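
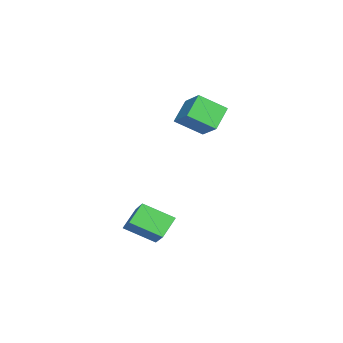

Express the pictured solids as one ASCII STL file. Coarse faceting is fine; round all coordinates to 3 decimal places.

solid 
facet normal -0.763 -0.301 -0.572
outer loop
vertex 1.597 -2.239 -2.239
vertex 1.628 -0.521 -3.183
vertex 2.547 -2.792 -3.216
endloop
endfacet
facet normal -0.016 -0.877 0.481
outer loop
vertex 3.852 -2.279 -2.237
vertex 1.597 -2.239 -2.239
vertex 2.547 -2.792 -3.216
endloop
endfacet
facet normal -0.763 -0.300 -0.572
outer loop
vertex 2.547 -2.792 -3.216
vertex 1.628 -0.521 -3.183
vertex 2.578 -1.075 -4.159
endloop
endfacet
facet normal 0.646 -0.376 -0.664
outer loop
vertex 2.578 -1.075 -4.159
vertex 3.852 -2.279 -2.237
vertex 2.547 -2.792 -3.216
endloop
endfacet
facet normal -0.646 0.376 0.664
outer loop
vertex 1.597 -2.239 -2.239
vertex 2.933 -0.008 -2.204
vertex 1.628 -0.521 -3.183
endloop
endfacet
facet normal -0.016 -0.876 0.482
outer loop
vertex 2.902 -1.725 -1.261
vertex 1.597 -2.239 -2.239
vertex 3.852 -2.279 -2.237
endloop
endfacet
facet normal -0.646 0.376 0.664
outer loop
vertex 2.902 -1.725 -1.261
vertex 2.933 -0.008 -2.204
vertex 1.597 -2.239 -2.239
endloop
endfacet
facet normal 0.017 0.876 -0.481
outer loop
vertex 1.628 -0.521 -3.183
vertex 2.933 -0.008 -2.204
vertex 2.578 -1.075 -4.159
endloop
endfacet
facet normal 0.646 -0.377 -0.664
outer loop
vertex 3.883 -0.561 -3.181
vertex 3.852 -2.279 -2.237
vertex 2.578 -1.075 -4.159
endloop
endfacet
facet normal 0.015 0.876 -0.481
outer loop
vertex 2.578 -1.075 -4.159
vertex 2.933 -0.008 -2.204
vertex 3.883 -0.561 -3.181
endloop
endfacet
facet normal 0.763 0.301 0.572
outer loop
vertex 3.883 -0.561 -3.181
vertex 2.902 -1.725 -1.261
vertex 3.852 -2.279 -2.237
endloop
endfacet
facet normal 0.763 0.300 0.572
outer loop
vertex 2.933 -0.008 -2.204
vertex 2.902 -1.725 -1.261
vertex 3.883 -0.561 -3.181
endloop
endfacet
facet normal -0.713 -0.487 -0.505
outer loop
vertex -3.789 -0.185 3.787
vertex -4.112 1.348 2.765
vertex -2.64 -0.695 2.657
endloop
endfacet
facet normal 0.173 -0.820 0.546
outer loop
vertex -1.428 0.132 3.515
vertex -3.789 -0.185 3.787
vertex -2.64 -0.695 2.657
endloop
endfacet
facet normal -0.713 -0.487 -0.504
outer loop
vertex -2.64 -0.695 2.657
vertex -4.112 1.348 2.765
vertex -2.964 0.837 1.635
endloop
endfacet
facet normal 0.680 -0.302 -0.669
outer loop
vertex -2.964 0.837 1.635
vertex -1.428 0.132 3.515
vertex -2.64 -0.695 2.657
endloop
endfacet
facet normal -0.680 0.302 0.668
outer loop
vertex -3.789 -0.185 3.787
vertex -2.9 2.175 3.623
vertex -4.112 1.348 2.765
endloop
endfacet
facet normal 0.173 -0.820 0.546
outer loop
vertex -2.576 0.643 4.645
vertex -3.789 -0.185 3.787
vertex -1.428 0.132 3.515
endloop
endfacet
facet normal -0.679 0.302 0.669
outer loop
vertex -2.576 0.643 4.645
vertex -2.9 2.175 3.623
vertex -3.789 -0.185 3.787
endloop
endfacet
facet normal -0.173 0.820 -0.546
outer loop
vertex -4.112 1.348 2.765
vertex -2.9 2.175 3.623
vertex -2.964 0.837 1.635
endloop
endfacet
facet normal 0.679 -0.303 -0.669
outer loop
vertex -1.751 1.665 2.493
vertex -1.428 0.132 3.515
vertex -2.964 0.837 1.635
endloop
endfacet
facet normal -0.173 0.820 -0.546
outer loop
vertex -2.964 0.837 1.635
vertex -2.9 2.175 3.623
vertex -1.751 1.665 2.493
endloop
endfacet
facet normal 0.713 0.487 0.505
outer loop
vertex -1.751 1.665 2.493
vertex -2.576 0.643 4.645
vertex -1.428 0.132 3.515
endloop
endfacet
facet normal 0.713 0.487 0.505
outer loop
vertex -2.9 2.175 3.623
vertex -2.576 0.643 4.645
vertex -1.751 1.665 2.493
endloop
endfacet

endsolid


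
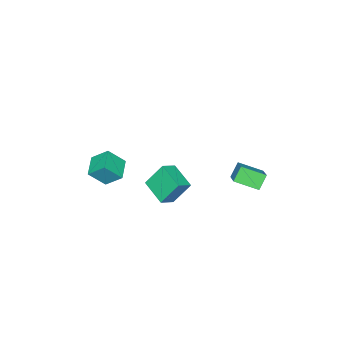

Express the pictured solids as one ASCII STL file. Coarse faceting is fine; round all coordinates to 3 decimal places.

solid 
facet normal -0.612 0.015 0.791
outer loop
vertex -0.016 3.305 -0.395
vertex -0.67 4.462 -0.923
vertex -1.062 2.353 -1.186
endloop
endfacet
facet normal 0.457 -0.809 0.369
outer loop
vertex -0.45 2.338 -1.977
vertex -0.016 3.305 -0.395
vertex -1.062 2.353 -1.186
endloop
endfacet
facet normal -0.612 0.015 0.791
outer loop
vertex -1.062 2.353 -1.186
vertex -0.67 4.462 -0.923
vertex -1.716 3.51 -1.714
endloop
endfacet
facet normal -0.645 -0.588 -0.488
outer loop
vertex -1.716 3.51 -1.714
vertex -0.45 2.338 -1.977
vertex -1.062 2.353 -1.186
endloop
endfacet
facet normal 0.645 0.588 0.488
outer loop
vertex -0.016 3.305 -0.395
vertex -0.058 4.447 -1.714
vertex -0.67 4.462 -0.923
endloop
endfacet
facet normal 0.457 -0.809 0.369
outer loop
vertex 0.596 3.29 -1.186
vertex -0.016 3.305 -0.395
vertex -0.45 2.338 -1.977
endloop
endfacet
facet normal 0.645 0.588 0.488
outer loop
vertex 0.596 3.29 -1.186
vertex -0.058 4.447 -1.714
vertex -0.016 3.305 -0.395
endloop
endfacet
facet normal -0.457 0.809 -0.369
outer loop
vertex -0.67 4.462 -0.923
vertex -0.058 4.447 -1.714
vertex -1.716 3.51 -1.714
endloop
endfacet
facet normal -0.645 -0.588 -0.488
outer loop
vertex -1.104 3.495 -2.505
vertex -0.45 2.338 -1.977
vertex -1.716 3.51 -1.714
endloop
endfacet
facet normal -0.457 0.809 -0.369
outer loop
vertex -1.716 3.51 -1.714
vertex -0.058 4.447 -1.714
vertex -1.104 3.495 -2.505
endloop
endfacet
facet normal 0.612 -0.015 -0.791
outer loop
vertex -1.104 3.495 -2.505
vertex 0.596 3.29 -1.186
vertex -0.45 2.338 -1.977
endloop
endfacet
facet normal 0.612 -0.015 -0.791
outer loop
vertex -0.058 4.447 -1.714
vertex 0.596 3.29 -1.186
vertex -1.104 3.495 -2.505
endloop
endfacet
facet normal -0.823 -0.505 0.261
outer loop
vertex 2.658 -3.333 -0.704
vertex 1.976 -2.717 -1.665
vertex 2.958 -4.229 -1.491
endloop
endfacet
facet normal 0.513 -0.463 0.723
outer loop
vertex 4.044 -3.563 -1.835
vertex 2.658 -3.333 -0.704
vertex 2.958 -4.229 -1.491
endloop
endfacet
facet normal -0.823 -0.505 0.261
outer loop
vertex 2.958 -4.229 -1.491
vertex 1.976 -2.717 -1.665
vertex 2.276 -3.613 -2.452
endloop
endfacet
facet normal 0.244 -0.728 -0.640
outer loop
vertex 2.276 -3.613 -2.452
vertex 4.044 -3.563 -1.835
vertex 2.958 -4.229 -1.491
endloop
endfacet
facet normal -0.244 0.728 0.640
outer loop
vertex 2.658 -3.333 -0.704
vertex 3.062 -2.051 -2.009
vertex 1.976 -2.717 -1.665
endloop
endfacet
facet normal 0.513 -0.463 0.723
outer loop
vertex 3.744 -2.667 -1.048
vertex 2.658 -3.333 -0.704
vertex 4.044 -3.563 -1.835
endloop
endfacet
facet normal -0.244 0.728 0.640
outer loop
vertex 3.744 -2.667 -1.048
vertex 3.062 -2.051 -2.009
vertex 2.658 -3.333 -0.704
endloop
endfacet
facet normal -0.513 0.463 -0.723
outer loop
vertex 1.976 -2.717 -1.665
vertex 3.062 -2.051 -2.009
vertex 2.276 -3.613 -2.452
endloop
endfacet
facet normal 0.244 -0.728 -0.640
outer loop
vertex 3.362 -2.947 -2.796
vertex 4.044 -3.563 -1.835
vertex 2.276 -3.613 -2.452
endloop
endfacet
facet normal -0.513 0.463 -0.723
outer loop
vertex 2.276 -3.613 -2.452
vertex 3.062 -2.051 -2.009
vertex 3.362 -2.947 -2.796
endloop
endfacet
facet normal 0.823 0.505 -0.261
outer loop
vertex 3.362 -2.947 -2.796
vertex 3.744 -2.667 -1.048
vertex 4.044 -3.563 -1.835
endloop
endfacet
facet normal 0.823 0.505 -0.261
outer loop
vertex 3.062 -2.051 -2.009
vertex 3.744 -2.667 -1.048
vertex 3.362 -2.947 -2.796
endloop
endfacet
facet normal -0.358 0.435 0.826
outer loop
vertex 3.255 0.78 0.473
vertex 3.755 2.194 -0.055
vertex 2.419 0.914 0.04
endloop
endfacet
facet normal -0.315 -0.889 0.332
outer loop
vertex 2.985 0.226 -1.265
vertex 3.255 0.78 0.473
vertex 2.419 0.914 0.04
endloop
endfacet
facet normal -0.358 0.435 0.826
outer loop
vertex 2.419 0.914 0.04
vertex 3.755 2.194 -0.055
vertex 2.919 2.328 -0.488
endloop
endfacet
facet normal -0.879 0.141 -0.455
outer loop
vertex 2.919 2.328 -0.488
vertex 2.985 0.226 -1.265
vertex 2.419 0.914 0.04
endloop
endfacet
facet normal 0.879 -0.141 0.455
outer loop
vertex 3.255 0.78 0.473
vertex 4.321 1.506 -1.36
vertex 3.755 2.194 -0.055
endloop
endfacet
facet normal -0.315 -0.889 0.332
outer loop
vertex 3.821 0.092 -0.832
vertex 3.255 0.78 0.473
vertex 2.985 0.226 -1.265
endloop
endfacet
facet normal 0.879 -0.141 0.455
outer loop
vertex 3.821 0.092 -0.832
vertex 4.321 1.506 -1.36
vertex 3.255 0.78 0.473
endloop
endfacet
facet normal 0.315 0.889 -0.332
outer loop
vertex 3.755 2.194 -0.055
vertex 4.321 1.506 -1.36
vertex 2.919 2.328 -0.488
endloop
endfacet
facet normal -0.879 0.141 -0.455
outer loop
vertex 3.485 1.64 -1.793
vertex 2.985 0.226 -1.265
vertex 2.919 2.328 -0.488
endloop
endfacet
facet normal 0.315 0.889 -0.332
outer loop
vertex 2.919 2.328 -0.488
vertex 4.321 1.506 -1.36
vertex 3.485 1.64 -1.793
endloop
endfacet
facet normal 0.358 -0.435 -0.826
outer loop
vertex 3.485 1.64 -1.793
vertex 3.821 0.092 -0.832
vertex 2.985 0.226 -1.265
endloop
endfacet
facet normal 0.358 -0.435 -0.826
outer loop
vertex 4.321 1.506 -1.36
vertex 3.821 0.092 -0.832
vertex 3.485 1.64 -1.793
endloop
endfacet

endsolid


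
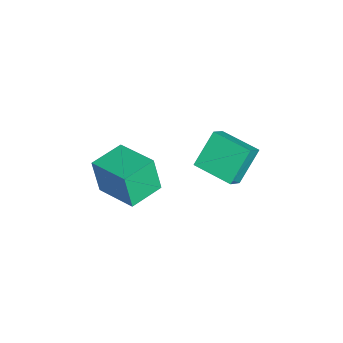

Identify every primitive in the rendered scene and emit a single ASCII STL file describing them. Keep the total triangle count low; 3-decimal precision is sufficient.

solid 
facet normal -0.697 0.716 0.048
outer loop
vertex -0.635 -4.08 -2.539
vertex 0.71 -2.797 -2.145
vertex -0.449 -3.795 -4.102
endloop
endfacet
facet normal -0.708 -0.675 -0.207
outer loop
vertex 0.61 -4.883 -4.175
vertex -0.635 -4.08 -2.539
vertex -0.449 -3.795 -4.102
endloop
endfacet
facet normal -0.697 0.716 0.048
outer loop
vertex -0.449 -3.795 -4.102
vertex 0.71 -2.797 -2.145
vertex 0.896 -2.512 -3.708
endloop
endfacet
facet normal 0.116 0.178 -0.977
outer loop
vertex 0.896 -2.512 -3.708
vertex 0.61 -4.883 -4.175
vertex -0.449 -3.795 -4.102
endloop
endfacet
facet normal -0.116 -0.178 0.977
outer loop
vertex -0.635 -4.08 -2.539
vertex 1.769 -3.885 -2.218
vertex 0.71 -2.797 -2.145
endloop
endfacet
facet normal -0.708 -0.675 -0.207
outer loop
vertex 0.424 -5.168 -2.612
vertex -0.635 -4.08 -2.539
vertex 0.61 -4.883 -4.175
endloop
endfacet
facet normal -0.116 -0.178 0.977
outer loop
vertex 0.424 -5.168 -2.612
vertex 1.769 -3.885 -2.218
vertex -0.635 -4.08 -2.539
endloop
endfacet
facet normal 0.708 0.675 0.207
outer loop
vertex 0.71 -2.797 -2.145
vertex 1.769 -3.885 -2.218
vertex 0.896 -2.512 -3.708
endloop
endfacet
facet normal 0.116 0.178 -0.977
outer loop
vertex 1.955 -3.6 -3.781
vertex 0.61 -4.883 -4.175
vertex 0.896 -2.512 -3.708
endloop
endfacet
facet normal 0.708 0.675 0.207
outer loop
vertex 0.896 -2.512 -3.708
vertex 1.769 -3.885 -2.218
vertex 1.955 -3.6 -3.781
endloop
endfacet
facet normal 0.697 -0.716 -0.048
outer loop
vertex 1.955 -3.6 -3.781
vertex 0.424 -5.168 -2.612
vertex 0.61 -4.883 -4.175
endloop
endfacet
facet normal 0.697 -0.716 -0.048
outer loop
vertex 1.769 -3.885 -2.218
vertex 0.424 -5.168 -2.612
vertex 1.955 -3.6 -3.781
endloop
endfacet
facet normal -0.575 -0.811 0.113
outer loop
vertex -0.209 -1.271 -3.413
vertex -1.038 -0.503 -2.117
vertex -0.857 -0.9 -4.048
endloop
endfacet
facet normal 0.482 -0.447 -0.753
outer loop
vertex 0.138 0.503 -4.243
vertex -0.209 -1.271 -3.413
vertex -0.857 -0.9 -4.048
endloop
endfacet
facet normal -0.575 -0.810 0.113
outer loop
vertex -0.857 -0.9 -4.048
vertex -1.038 -0.503 -2.117
vertex -1.686 -0.131 -2.752
endloop
endfacet
facet normal -0.661 0.379 -0.648
outer loop
vertex -1.686 -0.131 -2.752
vertex 0.138 0.503 -4.243
vertex -0.857 -0.9 -4.048
endloop
endfacet
facet normal 0.661 -0.379 0.647
outer loop
vertex -0.209 -1.271 -3.413
vertex -0.043 0.9 -2.312
vertex -1.038 -0.503 -2.117
endloop
endfacet
facet normal 0.482 -0.447 -0.754
outer loop
vertex 0.786 0.131 -3.608
vertex -0.209 -1.271 -3.413
vertex 0.138 0.503 -4.243
endloop
endfacet
facet normal 0.661 -0.379 0.648
outer loop
vertex 0.786 0.131 -3.608
vertex -0.043 0.9 -2.312
vertex -0.209 -1.271 -3.413
endloop
endfacet
facet normal -0.482 0.447 0.754
outer loop
vertex -1.038 -0.503 -2.117
vertex -0.043 0.9 -2.312
vertex -1.686 -0.131 -2.752
endloop
endfacet
facet normal -0.661 0.379 -0.648
outer loop
vertex -0.691 1.271 -2.947
vertex 0.138 0.503 -4.243
vertex -1.686 -0.131 -2.752
endloop
endfacet
facet normal -0.482 0.447 0.753
outer loop
vertex -1.686 -0.131 -2.752
vertex -0.043 0.9 -2.312
vertex -0.691 1.271 -2.947
endloop
endfacet
facet normal 0.575 0.810 -0.112
outer loop
vertex -0.691 1.271 -2.947
vertex 0.786 0.131 -3.608
vertex 0.138 0.503 -4.243
endloop
endfacet
facet normal 0.575 0.810 -0.113
outer loop
vertex -0.043 0.9 -2.312
vertex 0.786 0.131 -3.608
vertex -0.691 1.271 -2.947
endloop
endfacet

endsolid


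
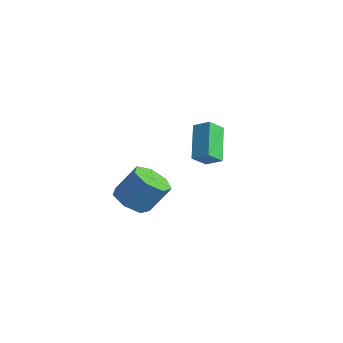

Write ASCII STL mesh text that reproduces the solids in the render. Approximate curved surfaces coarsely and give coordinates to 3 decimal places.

solid 
facet normal -0.313 -0.479 -0.820
outer loop
vertex -1.451 -2.577 -4.98
vertex -2.024 -3.138 -4.434
vertex -2.231 -2.287 -4.852
endloop
endfacet
facet normal 0.210 0.807 -0.552
outer loop
vertex -1.451 -2.577 -4.98
vertex -2.231 -2.287 -4.852
vertex -0.943 -1.801 -3.652
endloop
endfacet
facet normal 0.208 0.808 -0.551
outer loop
vertex -0.943 -1.801 -3.652
vertex -2.231 -2.287 -4.852
vertex -1.723 -1.512 -3.523
endloop
endfacet
facet normal 0.313 0.479 0.820
outer loop
vertex -0.943 -1.801 -3.652
vertex -1.723 -1.512 -3.523
vertex -1.516 -2.362 -3.106
endloop
endfacet
facet normal -0.313 -0.479 -0.820
outer loop
vertex -2.231 -2.287 -4.852
vertex -2.024 -3.138 -4.434
vertex -2.855 -2.638 -4.409
endloop
endfacet
facet normal -0.594 0.773 -0.224
outer loop
vertex -2.231 -2.287 -4.852
vertex -2.855 -2.638 -4.409
vertex -1.723 -1.512 -3.523
endloop
endfacet
facet normal -0.593 0.773 -0.225
outer loop
vertex -1.723 -1.512 -3.523
vertex -2.855 -2.638 -4.409
vertex -2.347 -1.862 -3.08
endloop
endfacet
facet normal 0.314 0.479 0.820
outer loop
vertex -1.723 -1.512 -3.523
vertex -2.347 -1.862 -3.08
vertex -1.516 -2.362 -3.106
endloop
endfacet
facet normal -0.313 -0.479 -0.820
outer loop
vertex -2.855 -2.638 -4.409
vertex -2.024 -3.138 -4.434
vertex -2.853 -3.365 -3.985
endloop
endfacet
facet normal -0.950 0.156 0.272
outer loop
vertex -2.855 -2.638 -4.409
vertex -2.853 -3.365 -3.985
vertex -2.347 -1.862 -3.08
endloop
endfacet
facet normal -0.950 0.156 0.272
outer loop
vertex -2.347 -1.862 -3.08
vertex -2.853 -3.365 -3.985
vertex -2.345 -2.59 -2.656
endloop
endfacet
facet normal 0.314 0.479 0.820
outer loop
vertex -2.347 -1.862 -3.08
vertex -2.345 -2.59 -2.656
vertex -1.516 -2.362 -3.106
endloop
endfacet
facet normal -0.313 -0.478 -0.820
outer loop
vertex -2.853 -3.365 -3.985
vertex -2.024 -3.138 -4.434
vertex -2.227 -3.921 -3.9
endloop
endfacet
facet normal -0.590 -0.579 0.563
outer loop
vertex -2.853 -3.365 -3.985
vertex -2.227 -3.921 -3.9
vertex -2.345 -2.59 -2.656
endloop
endfacet
facet normal -0.590 -0.579 0.563
outer loop
vertex -2.345 -2.59 -2.656
vertex -2.227 -3.921 -3.9
vertex -1.719 -3.146 -2.571
endloop
endfacet
facet normal 0.314 0.478 0.820
outer loop
vertex -2.345 -2.59 -2.656
vertex -1.719 -3.146 -2.571
vertex -1.516 -2.362 -3.106
endloop
endfacet
facet normal -0.313 -0.478 -0.820
outer loop
vertex -2.227 -3.921 -3.9
vertex -2.024 -3.138 -4.434
vertex -1.448 -3.887 -4.217
endloop
endfacet
facet normal 0.213 -0.877 0.430
outer loop
vertex -2.227 -3.921 -3.9
vertex -1.448 -3.887 -4.217
vertex -1.719 -3.146 -2.571
endloop
endfacet
facet normal 0.213 -0.877 0.430
outer loop
vertex -1.719 -3.146 -2.571
vertex -1.448 -3.887 -4.217
vertex -0.94 -3.112 -2.888
endloop
endfacet
facet normal 0.313 0.479 0.820
outer loop
vertex -1.719 -3.146 -2.571
vertex -0.94 -3.112 -2.888
vertex -1.516 -2.362 -3.106
endloop
endfacet
facet normal -0.314 -0.479 -0.820
outer loop
vertex -1.448 -3.887 -4.217
vertex -2.024 -3.138 -4.434
vertex -1.103 -3.289 -4.698
endloop
endfacet
facet normal 0.856 -0.516 -0.027
outer loop
vertex -1.448 -3.887 -4.217
vertex -1.103 -3.289 -4.698
vertex -0.94 -3.112 -2.888
endloop
endfacet
facet normal 0.856 -0.516 -0.027
outer loop
vertex -0.94 -3.112 -2.888
vertex -1.103 -3.289 -4.698
vertex -0.595 -2.514 -3.369
endloop
endfacet
facet normal 0.313 0.479 0.820
outer loop
vertex -0.94 -3.112 -2.888
vertex -0.595 -2.514 -3.369
vertex -1.516 -2.362 -3.106
endloop
endfacet
facet normal -0.314 -0.478 -0.820
outer loop
vertex -1.103 -3.289 -4.698
vertex -2.024 -3.138 -4.434
vertex -1.451 -2.577 -4.98
endloop
endfacet
facet normal 0.855 0.234 -0.463
outer loop
vertex -1.103 -3.289 -4.698
vertex -1.451 -2.577 -4.98
vertex -0.595 -2.514 -3.369
endloop
endfacet
facet normal 0.855 0.233 -0.463
outer loop
vertex -0.595 -2.514 -3.369
vertex -1.451 -2.577 -4.98
vertex -0.943 -1.801 -3.652
endloop
endfacet
facet normal 0.313 0.478 0.820
outer loop
vertex -0.595 -2.514 -3.369
vertex -0.943 -1.801 -3.652
vertex -1.516 -2.362 -3.106
endloop
endfacet
facet normal -0.796 -0.390 -0.463
outer loop
vertex -3.579 1.21 -3.977
vertex -4.801 2.195 -2.705
vertex -3.6 2.022 -4.626
endloop
endfacet
facet normal 0.605 -0.488 -0.630
outer loop
vertex -2.859 2.385 -4.195
vertex -3.579 1.21 -3.977
vertex -3.6 2.022 -4.626
endloop
endfacet
facet normal -0.796 -0.389 -0.463
outer loop
vertex -3.6 2.022 -4.626
vertex -4.801 2.195 -2.705
vertex -4.821 3.008 -3.354
endloop
endfacet
facet normal -0.020 0.781 -0.624
outer loop
vertex -4.821 3.008 -3.354
vertex -2.859 2.385 -4.195
vertex -3.6 2.022 -4.626
endloop
endfacet
facet normal 0.020 -0.781 0.624
outer loop
vertex -3.579 1.21 -3.977
vertex -4.06 2.558 -2.274
vertex -4.801 2.195 -2.705
endloop
endfacet
facet normal 0.605 -0.488 -0.629
outer loop
vertex -2.839 1.572 -3.546
vertex -3.579 1.21 -3.977
vertex -2.859 2.385 -4.195
endloop
endfacet
facet normal 0.019 -0.781 0.624
outer loop
vertex -2.839 1.572 -3.546
vertex -4.06 2.558 -2.274
vertex -3.579 1.21 -3.977
endloop
endfacet
facet normal -0.605 0.488 0.629
outer loop
vertex -4.801 2.195 -2.705
vertex -4.06 2.558 -2.274
vertex -4.821 3.008 -3.354
endloop
endfacet
facet normal -0.019 0.782 -0.624
outer loop
vertex -4.081 3.37 -2.923
vertex -2.859 2.385 -4.195
vertex -4.821 3.008 -3.354
endloop
endfacet
facet normal -0.605 0.487 0.629
outer loop
vertex -4.821 3.008 -3.354
vertex -4.06 2.558 -2.274
vertex -4.081 3.37 -2.923
endloop
endfacet
facet normal 0.796 0.389 0.463
outer loop
vertex -4.081 3.37 -2.923
vertex -2.839 1.572 -3.546
vertex -2.859 2.385 -4.195
endloop
endfacet
facet normal 0.796 0.390 0.462
outer loop
vertex -4.06 2.558 -2.274
vertex -2.839 1.572 -3.546
vertex -4.081 3.37 -2.923
endloop
endfacet

endsolid


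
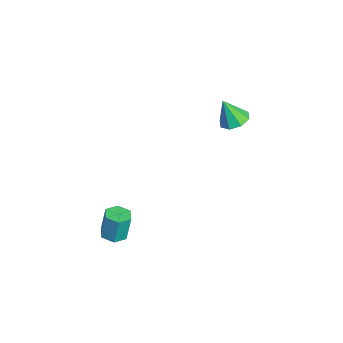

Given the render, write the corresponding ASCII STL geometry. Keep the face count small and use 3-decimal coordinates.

solid 
facet normal 0.116 0.372 -0.921
outer loop
vertex -1.249 4.039 1.073
vertex -2.085 3.835 0.885
vertex -1.676 4.539 1.221
endloop
endfacet
facet normal 0.634 0.335 0.698
outer loop
vertex -1.249 4.039 1.073
vertex -1.676 4.539 1.221
vertex -2.275 3.225 2.395
endloop
endfacet
facet normal 0.115 0.373 -0.921
outer loop
vertex -1.676 4.539 1.221
vertex -2.085 3.835 0.885
vertex -2.342 4.626 1.173
endloop
endfacet
facet normal 0.032 0.658 0.752
outer loop
vertex -1.676 4.539 1.221
vertex -2.342 4.626 1.173
vertex -2.275 3.225 2.395
endloop
endfacet
facet normal 0.116 0.373 -0.921
outer loop
vertex -2.342 4.626 1.173
vertex -2.085 3.835 0.885
vertex -2.857 4.251 0.956
endloop
endfacet
facet normal -0.619 0.499 0.606
outer loop
vertex -2.342 4.626 1.173
vertex -2.857 4.251 0.956
vertex -2.275 3.225 2.395
endloop
endfacet
facet normal 0.116 0.373 -0.920
outer loop
vertex -2.857 4.251 0.956
vertex -2.085 3.835 0.885
vertex -2.92 3.632 0.697
endloop
endfacet
facet normal -0.938 -0.049 0.344
outer loop
vertex -2.857 4.251 0.956
vertex -2.92 3.632 0.697
vertex -2.275 3.225 2.395
endloop
endfacet
facet normal 0.117 0.372 -0.921
outer loop
vertex -2.92 3.632 0.697
vertex -2.085 3.835 0.885
vertex -2.493 3.132 0.549
endloop
endfacet
facet normal -0.737 -0.665 0.121
outer loop
vertex -2.92 3.632 0.697
vertex -2.493 3.132 0.549
vertex -2.275 3.225 2.395
endloop
endfacet
facet normal 0.115 0.373 -0.921
outer loop
vertex -2.493 3.132 0.549
vertex -2.085 3.835 0.885
vertex -1.827 3.045 0.597
endloop
endfacet
facet normal -0.134 -0.989 0.066
outer loop
vertex -2.493 3.132 0.549
vertex -1.827 3.045 0.597
vertex -2.275 3.225 2.395
endloop
endfacet
facet normal 0.116 0.373 -0.920
outer loop
vertex -1.827 3.045 0.597
vertex -2.085 3.835 0.885
vertex -1.312 3.42 0.814
endloop
endfacet
facet normal 0.515 -0.830 0.212
outer loop
vertex -1.827 3.045 0.597
vertex -1.312 3.42 0.814
vertex -2.275 3.225 2.395
endloop
endfacet
facet normal 0.116 0.373 -0.920
outer loop
vertex -1.312 3.42 0.814
vertex -2.085 3.835 0.885
vertex -1.249 4.039 1.073
endloop
endfacet
facet normal 0.834 -0.283 0.473
outer loop
vertex -1.312 3.42 0.814
vertex -1.249 4.039 1.073
vertex -2.275 3.225 2.395
endloop
endfacet
facet normal 0.031 -0.170 -0.985
outer loop
vertex 3.469 -3.441 -2.97
vertex 2.735 -3.357 -3.008
vertex 3.179 -2.772 -3.095
endloop
endfacet
facet normal 0.919 0.391 -0.039
outer loop
vertex 3.469 -3.441 -2.97
vertex 3.179 -2.772 -3.095
vertex 3.419 -3.167 -1.394
endloop
endfacet
facet normal 0.920 0.390 -0.039
outer loop
vertex 3.419 -3.167 -1.394
vertex 3.179 -2.772 -3.095
vertex 3.13 -2.498 -1.52
endloop
endfacet
facet normal -0.031 0.172 0.985
outer loop
vertex 3.419 -3.167 -1.394
vertex 3.13 -2.498 -1.52
vertex 2.685 -3.083 -1.432
endloop
endfacet
facet normal 0.031 -0.170 -0.985
outer loop
vertex 3.179 -2.772 -3.095
vertex 2.735 -3.357 -3.008
vertex 2.445 -2.687 -3.133
endloop
endfacet
facet normal 0.122 0.978 -0.166
outer loop
vertex 3.179 -2.772 -3.095
vertex 2.445 -2.687 -3.133
vertex 3.13 -2.498 -1.52
endloop
endfacet
facet normal 0.120 0.979 -0.166
outer loop
vertex 3.13 -2.498 -1.52
vertex 2.445 -2.687 -3.133
vertex 2.395 -2.414 -1.557
endloop
endfacet
facet normal -0.030 0.171 0.985
outer loop
vertex 3.13 -2.498 -1.52
vertex 2.395 -2.414 -1.557
vertex 2.685 -3.083 -1.432
endloop
endfacet
facet normal 0.032 -0.170 -0.985
outer loop
vertex 2.445 -2.687 -3.133
vertex 2.735 -3.357 -3.008
vertex 2.001 -3.273 -3.046
endloop
endfacet
facet normal -0.800 0.587 -0.127
outer loop
vertex 2.445 -2.687 -3.133
vertex 2.001 -3.273 -3.046
vertex 2.395 -2.414 -1.557
endloop
endfacet
facet normal -0.799 0.588 -0.127
outer loop
vertex 2.395 -2.414 -1.557
vertex 2.001 -3.273 -3.046
vertex 1.951 -2.999 -1.47
endloop
endfacet
facet normal -0.031 0.170 0.985
outer loop
vertex 2.395 -2.414 -1.557
vertex 1.951 -2.999 -1.47
vertex 2.685 -3.083 -1.432
endloop
endfacet
facet normal 0.031 -0.172 -0.985
outer loop
vertex 2.001 -3.273 -3.046
vertex 2.735 -3.357 -3.008
vertex 2.29 -3.942 -2.92
endloop
endfacet
facet normal -0.920 -0.390 0.039
outer loop
vertex 2.001 -3.273 -3.046
vertex 2.29 -3.942 -2.92
vertex 1.951 -2.999 -1.47
endloop
endfacet
facet normal -0.919 -0.391 0.039
outer loop
vertex 1.951 -2.999 -1.47
vertex 2.29 -3.942 -2.92
vertex 2.241 -3.668 -1.345
endloop
endfacet
facet normal -0.031 0.170 0.985
outer loop
vertex 1.951 -2.999 -1.47
vertex 2.241 -3.668 -1.345
vertex 2.685 -3.083 -1.432
endloop
endfacet
facet normal 0.030 -0.171 -0.985
outer loop
vertex 2.29 -3.942 -2.92
vertex 2.735 -3.357 -3.008
vertex 3.025 -4.026 -2.883
endloop
endfacet
facet normal -0.120 -0.979 0.167
outer loop
vertex 2.29 -3.942 -2.92
vertex 3.025 -4.026 -2.883
vertex 2.241 -3.668 -1.345
endloop
endfacet
facet normal -0.122 -0.979 0.166
outer loop
vertex 2.241 -3.668 -1.345
vertex 3.025 -4.026 -2.883
vertex 2.975 -3.753 -1.307
endloop
endfacet
facet normal -0.031 0.170 0.985
outer loop
vertex 2.241 -3.668 -1.345
vertex 2.975 -3.753 -1.307
vertex 2.685 -3.083 -1.432
endloop
endfacet
facet normal 0.031 -0.170 -0.985
outer loop
vertex 3.025 -4.026 -2.883
vertex 2.735 -3.357 -3.008
vertex 3.469 -3.441 -2.97
endloop
endfacet
facet normal 0.799 -0.588 0.127
outer loop
vertex 3.025 -4.026 -2.883
vertex 3.469 -3.441 -2.97
vertex 2.975 -3.753 -1.307
endloop
endfacet
facet normal 0.800 -0.587 0.127
outer loop
vertex 2.975 -3.753 -1.307
vertex 3.469 -3.441 -2.97
vertex 3.419 -3.167 -1.394
endloop
endfacet
facet normal -0.032 0.170 0.985
outer loop
vertex 2.975 -3.753 -1.307
vertex 3.419 -3.167 -1.394
vertex 2.685 -3.083 -1.432
endloop
endfacet

endsolid


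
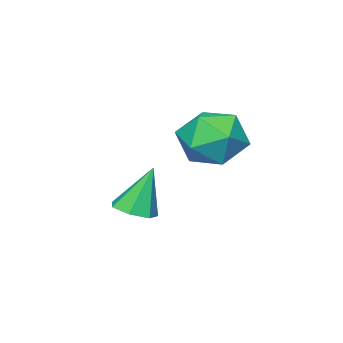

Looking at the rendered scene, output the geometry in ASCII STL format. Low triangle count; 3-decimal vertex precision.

solid 
facet normal 0.308 -0.165 -0.937
outer loop
vertex 3.662 -0.433 -0.262
vertex 3.035 -0.207 -0.508
vertex 3.623 0.17 -0.381
endloop
endfacet
facet normal 0.775 0.170 0.608
outer loop
vertex 3.662 -0.433 -0.262
vertex 3.623 0.17 -0.381
vertex 2.525 0.067 1.048
endloop
endfacet
facet normal 0.309 -0.166 -0.937
outer loop
vertex 3.623 0.17 -0.381
vertex 3.035 -0.207 -0.508
vertex 3.142 0.489 -0.596
endloop
endfacet
facet normal 0.396 0.843 0.365
outer loop
vertex 3.623 0.17 -0.381
vertex 3.142 0.489 -0.596
vertex 2.525 0.067 1.048
endloop
endfacet
facet normal 0.307 -0.166 -0.937
outer loop
vertex 3.142 0.489 -0.596
vertex 3.035 -0.207 -0.508
vertex 2.58 0.284 -0.744
endloop
endfacet
facet normal -0.364 0.926 0.101
outer loop
vertex 3.142 0.489 -0.596
vertex 2.58 0.284 -0.744
vertex 2.525 0.067 1.048
endloop
endfacet
facet normal 0.307 -0.166 -0.937
outer loop
vertex 2.58 0.284 -0.744
vertex 3.035 -0.207 -0.508
vertex 2.361 -0.291 -0.714
endloop
endfacet
facet normal -0.934 0.357 0.015
outer loop
vertex 2.58 0.284 -0.744
vertex 2.361 -0.291 -0.714
vertex 2.525 0.067 1.048
endloop
endfacet
facet normal 0.307 -0.165 -0.937
outer loop
vertex 2.361 -0.291 -0.714
vertex 3.035 -0.207 -0.508
vertex 2.65 -0.803 -0.529
endloop
endfacet
facet normal -0.883 -0.437 0.171
outer loop
vertex 2.361 -0.291 -0.714
vertex 2.65 -0.803 -0.529
vertex 2.525 0.067 1.048
endloop
endfacet
facet normal 0.307 -0.165 -0.937
outer loop
vertex 2.65 -0.803 -0.529
vertex 3.035 -0.207 -0.508
vertex 3.229 -0.866 -0.328
endloop
endfacet
facet normal -0.250 -0.856 0.452
outer loop
vertex 2.65 -0.803 -0.529
vertex 3.229 -0.866 -0.328
vertex 2.525 0.067 1.048
endloop
endfacet
facet normal 0.308 -0.165 -0.937
outer loop
vertex 3.229 -0.866 -0.328
vertex 3.035 -0.207 -0.508
vertex 3.662 -0.433 -0.262
endloop
endfacet
facet normal 0.488 -0.586 0.647
outer loop
vertex 3.229 -0.866 -0.328
vertex 3.662 -0.433 -0.262
vertex 2.525 0.067 1.048
endloop
endfacet
facet normal -0.714 -0.679 0.172
outer loop
vertex 1.958 2.494 2.965
vertex 2.593 1.726 2.568
vertex 2.623 1.959 3.614
endloop
endfacet
facet normal -0.749 -0.147 0.646
outer loop
vertex 1.958 2.494 2.965
vertex 2.623 1.959 3.614
vertex 2.508 3.02 3.722
endloop
endfacet
facet normal -0.838 0.463 0.287
outer loop
vertex 1.958 2.494 2.965
vertex 2.508 3.02 3.722
vertex 2.406 3.443 2.742
endloop
endfacet
facet normal -0.859 0.309 -0.409
outer loop
vertex 1.958 2.494 2.965
vertex 2.406 3.443 2.742
vertex 2.458 2.644 2.028
endloop
endfacet
facet normal -0.782 -0.398 -0.481
outer loop
vertex 1.958 2.494 2.965
vertex 2.458 2.644 2.028
vertex 2.593 1.726 2.568
endloop
endfacet
facet normal -0.123 -0.114 0.986
outer loop
vertex 2.508 3.02 3.722
vertex 2.623 1.959 3.614
vertex 3.482 2.576 3.792
endloop
endfacet
facet normal -0.066 -0.974 0.219
outer loop
vertex 2.623 1.959 3.614
vertex 2.593 1.726 2.568
vertex 3.534 1.777 3.078
endloop
endfacet
facet normal -0.176 -0.518 -0.837
outer loop
vertex 2.593 1.726 2.568
vertex 2.458 2.644 2.028
vertex 3.432 2.2 2.098
endloop
endfacet
facet normal -0.299 0.625 -0.721
outer loop
vertex 2.458 2.644 2.028
vertex 2.406 3.443 2.742
vertex 3.317 3.261 2.206
endloop
endfacet
facet normal -0.267 0.874 0.405
outer loop
vertex 2.406 3.443 2.742
vertex 2.508 3.02 3.722
vertex 3.347 3.494 3.252
endloop
endfacet
facet normal 0.859 -0.309 0.409
outer loop
vertex 3.982 2.726 2.855
vertex 3.482 2.576 3.792
vertex 3.534 1.777 3.078
endloop
endfacet
facet normal 0.838 -0.463 -0.287
outer loop
vertex 3.982 2.726 2.855
vertex 3.534 1.777 3.078
vertex 3.432 2.2 2.098
endloop
endfacet
facet normal 0.749 0.147 -0.646
outer loop
vertex 3.982 2.726 2.855
vertex 3.432 2.2 2.098
vertex 3.317 3.261 2.206
endloop
endfacet
facet normal 0.714 0.679 -0.172
outer loop
vertex 3.982 2.726 2.855
vertex 3.317 3.261 2.206
vertex 3.347 3.494 3.252
endloop
endfacet
facet normal 0.782 0.398 0.481
outer loop
vertex 3.982 2.726 2.855
vertex 3.347 3.494 3.252
vertex 3.482 2.576 3.792
endloop
endfacet
facet normal 0.299 -0.625 0.721
outer loop
vertex 3.534 1.777 3.078
vertex 3.482 2.576 3.792
vertex 2.623 1.959 3.614
endloop
endfacet
facet normal 0.267 -0.874 -0.405
outer loop
vertex 3.432 2.2 2.098
vertex 3.534 1.777 3.078
vertex 2.593 1.726 2.568
endloop
endfacet
facet normal 0.123 0.114 -0.986
outer loop
vertex 3.317 3.261 2.206
vertex 3.432 2.2 2.098
vertex 2.458 2.644 2.028
endloop
endfacet
facet normal 0.066 0.974 -0.219
outer loop
vertex 3.347 3.494 3.252
vertex 3.317 3.261 2.206
vertex 2.406 3.443 2.742
endloop
endfacet
facet normal 0.176 0.518 0.837
outer loop
vertex 3.482 2.576 3.792
vertex 3.347 3.494 3.252
vertex 2.508 3.02 3.722
endloop
endfacet

endsolid


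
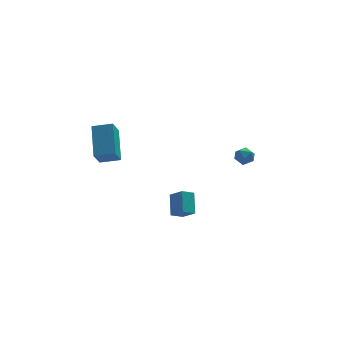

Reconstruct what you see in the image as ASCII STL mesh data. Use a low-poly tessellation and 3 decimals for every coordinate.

solid 
facet normal -0.965 0.154 -0.212
outer loop
vertex -4.576 -2.078 1.794
vertex -4.622 -0.438 3.198
vertex -4.247 -1.282 0.874
endloop
endfacet
facet normal 0.022 -0.760 -0.650
outer loop
vertex -3.118 -1.462 1.122
vertex -4.576 -2.078 1.794
vertex -4.247 -1.282 0.874
endloop
endfacet
facet normal -0.965 0.154 -0.212
outer loop
vertex -4.247 -1.282 0.874
vertex -4.622 -0.438 3.198
vertex -4.294 0.358 2.279
endloop
endfacet
facet normal 0.261 0.632 -0.729
outer loop
vertex -4.294 0.358 2.279
vertex -3.118 -1.462 1.122
vertex -4.247 -1.282 0.874
endloop
endfacet
facet normal -0.261 -0.632 0.730
outer loop
vertex -4.576 -2.078 1.794
vertex -3.493 -0.618 3.446
vertex -4.622 -0.438 3.198
endloop
endfacet
facet normal 0.021 -0.759 -0.650
outer loop
vertex -3.446 -2.258 2.041
vertex -4.576 -2.078 1.794
vertex -3.118 -1.462 1.122
endloop
endfacet
facet normal -0.260 -0.632 0.730
outer loop
vertex -3.446 -2.258 2.041
vertex -3.493 -0.618 3.446
vertex -4.576 -2.078 1.794
endloop
endfacet
facet normal -0.022 0.760 0.650
outer loop
vertex -4.622 -0.438 3.198
vertex -3.493 -0.618 3.446
vertex -4.294 0.358 2.279
endloop
endfacet
facet normal 0.260 0.632 -0.730
outer loop
vertex -3.164 0.178 2.526
vertex -3.118 -1.462 1.122
vertex -4.294 0.358 2.279
endloop
endfacet
facet normal -0.021 0.760 0.650
outer loop
vertex -4.294 0.358 2.279
vertex -3.493 -0.618 3.446
vertex -3.164 0.178 2.526
endloop
endfacet
facet normal 0.965 -0.154 0.211
outer loop
vertex -3.164 0.178 2.526
vertex -3.446 -2.258 2.041
vertex -3.118 -1.462 1.122
endloop
endfacet
facet normal 0.965 -0.154 0.212
outer loop
vertex -3.493 -0.618 3.446
vertex -3.446 -2.258 2.041
vertex -3.164 0.178 2.526
endloop
endfacet
facet normal -0.892 0.005 0.452
outer loop
vertex 3.466 3.092 -0.873
vertex 3.343 2.486 -1.109
vertex 3.641 2.559 -0.521
endloop
endfacet
facet normal -0.421 0.399 0.814
outer loop
vertex 3.466 3.092 -0.873
vertex 3.641 2.559 -0.521
vertex 4.051 3.077 -0.563
endloop
endfacet
facet normal -0.177 0.908 0.379
outer loop
vertex 3.466 3.092 -0.873
vertex 4.051 3.077 -0.563
vertex 4.007 3.324 -1.176
endloop
endfacet
facet normal -0.498 0.830 -0.253
outer loop
vertex 3.466 3.092 -0.873
vertex 4.007 3.324 -1.176
vertex 3.57 2.959 -1.513
endloop
endfacet
facet normal -0.939 0.272 -0.209
outer loop
vertex 3.466 3.092 -0.873
vertex 3.57 2.959 -1.513
vertex 3.343 2.486 -1.109
endloop
endfacet
facet normal 0.128 -0.021 0.992
outer loop
vertex 4.051 3.077 -0.563
vertex 3.641 2.559 -0.521
vertex 4.29 2.461 -0.607
endloop
endfacet
facet normal -0.635 -0.659 0.403
outer loop
vertex 3.641 2.559 -0.521
vertex 3.343 2.486 -1.109
vertex 3.853 2.096 -0.944
endloop
endfacet
facet normal -0.710 -0.228 -0.666
outer loop
vertex 3.343 2.486 -1.109
vertex 3.57 2.959 -1.513
vertex 3.809 2.343 -1.557
endloop
endfacet
facet normal 0.004 0.676 -0.737
outer loop
vertex 3.57 2.959 -1.513
vertex 4.007 3.324 -1.176
vertex 4.219 2.861 -1.599
endloop
endfacet
facet normal 0.522 0.804 0.286
outer loop
vertex 4.007 3.324 -1.176
vertex 4.051 3.077 -0.563
vertex 4.517 2.934 -1.011
endloop
endfacet
facet normal 0.498 -0.830 0.253
outer loop
vertex 4.394 2.328 -1.247
vertex 4.29 2.461 -0.607
vertex 3.853 2.096 -0.944
endloop
endfacet
facet normal 0.177 -0.908 -0.379
outer loop
vertex 4.394 2.328 -1.247
vertex 3.853 2.096 -0.944
vertex 3.809 2.343 -1.557
endloop
endfacet
facet normal 0.421 -0.399 -0.814
outer loop
vertex 4.394 2.328 -1.247
vertex 3.809 2.343 -1.557
vertex 4.219 2.861 -1.599
endloop
endfacet
facet normal 0.892 -0.005 -0.452
outer loop
vertex 4.394 2.328 -1.247
vertex 4.219 2.861 -1.599
vertex 4.517 2.934 -1.011
endloop
endfacet
facet normal 0.939 -0.272 0.209
outer loop
vertex 4.394 2.328 -1.247
vertex 4.517 2.934 -1.011
vertex 4.29 2.461 -0.607
endloop
endfacet
facet normal -0.004 -0.676 0.737
outer loop
vertex 3.853 2.096 -0.944
vertex 4.29 2.461 -0.607
vertex 3.641 2.559 -0.521
endloop
endfacet
facet normal -0.522 -0.804 -0.286
outer loop
vertex 3.809 2.343 -1.557
vertex 3.853 2.096 -0.944
vertex 3.343 2.486 -1.109
endloop
endfacet
facet normal -0.128 0.021 -0.992
outer loop
vertex 4.219 2.861 -1.599
vertex 3.809 2.343 -1.557
vertex 3.57 2.959 -1.513
endloop
endfacet
facet normal 0.635 0.659 -0.403
outer loop
vertex 4.517 2.934 -1.011
vertex 4.219 2.861 -1.599
vertex 4.007 3.324 -1.176
endloop
endfacet
facet normal 0.710 0.228 0.666
outer loop
vertex 4.29 2.461 -0.607
vertex 4.517 2.934 -1.011
vertex 4.051 3.077 -0.563
endloop
endfacet
facet normal -0.577 0.588 -0.567
outer loop
vertex -0.362 0.333 -4.297
vertex -0.341 1.364 -3.25
vertex 0.332 0.676 -4.648
endloop
endfacet
facet normal -0.014 -0.701 -0.713
outer loop
vertex 0.961 0.036 -4.03
vertex -0.362 0.333 -4.297
vertex 0.332 0.676 -4.648
endloop
endfacet
facet normal -0.577 0.588 -0.567
outer loop
vertex 0.332 0.676 -4.648
vertex -0.341 1.364 -3.25
vertex 0.353 1.707 -3.601
endloop
endfacet
facet normal 0.816 0.403 -0.413
outer loop
vertex 0.353 1.707 -3.601
vertex 0.961 0.036 -4.03
vertex 0.332 0.676 -4.648
endloop
endfacet
facet normal -0.816 -0.403 0.413
outer loop
vertex -0.362 0.333 -4.297
vertex 0.288 0.724 -2.632
vertex -0.341 1.364 -3.25
endloop
endfacet
facet normal -0.014 -0.701 -0.713
outer loop
vertex 0.267 -0.307 -3.679
vertex -0.362 0.333 -4.297
vertex 0.961 0.036 -4.03
endloop
endfacet
facet normal -0.816 -0.403 0.413
outer loop
vertex 0.267 -0.307 -3.679
vertex 0.288 0.724 -2.632
vertex -0.362 0.333 -4.297
endloop
endfacet
facet normal 0.014 0.701 0.713
outer loop
vertex -0.341 1.364 -3.25
vertex 0.288 0.724 -2.632
vertex 0.353 1.707 -3.601
endloop
endfacet
facet normal 0.816 0.403 -0.413
outer loop
vertex 0.982 1.067 -2.983
vertex 0.961 0.036 -4.03
vertex 0.353 1.707 -3.601
endloop
endfacet
facet normal 0.014 0.701 0.713
outer loop
vertex 0.353 1.707 -3.601
vertex 0.288 0.724 -2.632
vertex 0.982 1.067 -2.983
endloop
endfacet
facet normal 0.577 -0.588 0.567
outer loop
vertex 0.982 1.067 -2.983
vertex 0.267 -0.307 -3.679
vertex 0.961 0.036 -4.03
endloop
endfacet
facet normal 0.577 -0.588 0.567
outer loop
vertex 0.288 0.724 -2.632
vertex 0.267 -0.307 -3.679
vertex 0.982 1.067 -2.983
endloop
endfacet

endsolid


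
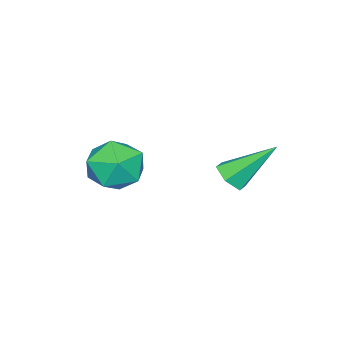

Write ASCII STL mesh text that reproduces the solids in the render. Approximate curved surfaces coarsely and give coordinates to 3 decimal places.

solid 
facet normal 0.397 -0.601 -0.694
outer loop
vertex -2.655 1.498 0.51
vertex -2.995 1.878 -0.013
vertex -2.325 2.072 0.202
endloop
endfacet
facet normal 0.654 0.030 0.756
outer loop
vertex -2.655 1.498 0.51
vertex -2.325 2.072 0.202
vertex -3.845 3.162 1.473
endloop
endfacet
facet normal 0.397 -0.600 -0.695
outer loop
vertex -2.325 2.072 0.202
vertex -2.995 1.878 -0.013
vertex -2.666 2.452 -0.321
endloop
endfacet
facet normal 0.646 0.753 0.126
outer loop
vertex -2.325 2.072 0.202
vertex -2.666 2.452 -0.321
vertex -3.845 3.162 1.473
endloop
endfacet
facet normal 0.397 -0.600 -0.695
outer loop
vertex -2.666 2.452 -0.321
vertex -2.995 1.878 -0.013
vertex -3.336 2.257 -0.535
endloop
endfacet
facet normal -0.122 0.893 -0.433
outer loop
vertex -2.666 2.452 -0.321
vertex -3.336 2.257 -0.535
vertex -3.845 3.162 1.473
endloop
endfacet
facet normal 0.397 -0.600 -0.695
outer loop
vertex -3.336 2.257 -0.535
vertex -2.995 1.878 -0.013
vertex -3.665 1.683 -0.227
endloop
endfacet
facet normal -0.879 0.309 -0.362
outer loop
vertex -3.336 2.257 -0.535
vertex -3.665 1.683 -0.227
vertex -3.845 3.162 1.473
endloop
endfacet
facet normal 0.397 -0.601 -0.694
outer loop
vertex -3.665 1.683 -0.227
vertex -2.995 1.878 -0.013
vertex -3.325 1.304 0.295
endloop
endfacet
facet normal -0.871 -0.413 0.267
outer loop
vertex -3.665 1.683 -0.227
vertex -3.325 1.304 0.295
vertex -3.845 3.162 1.473
endloop
endfacet
facet normal 0.397 -0.601 -0.694
outer loop
vertex -3.325 1.304 0.295
vertex -2.995 1.878 -0.013
vertex -2.655 1.498 0.51
endloop
endfacet
facet normal -0.105 -0.553 0.826
outer loop
vertex -3.325 1.304 0.295
vertex -2.655 1.498 0.51
vertex -3.845 3.162 1.473
endloop
endfacet
facet normal -0.446 0.893 -0.051
outer loop
vertex 0.885 0.795 1.48
vertex -0.129 0.28 1.336
vertex 0.244 0.527 2.392
endloop
endfacet
facet normal 0.134 0.921 0.365
outer loop
vertex 0.885 0.795 1.48
vertex 0.244 0.527 2.392
vertex 1.377 0.353 2.416
endloop
endfacet
facet normal 0.695 0.719 -0.026
outer loop
vertex 0.885 0.795 1.48
vertex 1.377 0.353 2.416
vertex 1.704 -0.001 1.376
endloop
endfacet
facet normal 0.463 0.565 -0.683
outer loop
vertex 0.885 0.795 1.48
vertex 1.704 -0.001 1.376
vertex 0.773 -0.045 0.709
endloop
endfacet
facet normal -0.243 0.673 -0.698
outer loop
vertex 0.885 0.795 1.48
vertex 0.773 -0.045 0.709
vertex -0.129 0.28 1.336
endloop
endfacet
facet normal 0.050 0.448 0.893
outer loop
vertex 1.377 0.353 2.416
vertex 0.244 0.527 2.392
vertex 0.667 -0.435 2.851
endloop
endfacet
facet normal -0.888 0.403 0.219
outer loop
vertex 0.244 0.527 2.392
vertex -0.129 0.28 1.336
vertex -0.264 -0.479 2.184
endloop
endfacet
facet normal -0.559 0.046 -0.828
outer loop
vertex -0.129 0.28 1.336
vertex 0.773 -0.045 0.709
vertex 0.063 -0.833 1.144
endloop
endfacet
facet normal 0.582 -0.128 -0.803
outer loop
vertex 0.773 -0.045 0.709
vertex 1.704 -0.001 1.376
vertex 1.196 -1.007 1.168
endloop
endfacet
facet normal 0.958 0.120 0.260
outer loop
vertex 1.704 -0.001 1.376
vertex 1.377 0.353 2.416
vertex 1.569 -0.76 2.224
endloop
endfacet
facet normal -0.463 -0.565 0.683
outer loop
vertex 0.555 -1.275 2.08
vertex 0.667 -0.435 2.851
vertex -0.264 -0.479 2.184
endloop
endfacet
facet normal -0.695 -0.719 0.026
outer loop
vertex 0.555 -1.275 2.08
vertex -0.264 -0.479 2.184
vertex 0.063 -0.833 1.144
endloop
endfacet
facet normal -0.134 -0.921 -0.365
outer loop
vertex 0.555 -1.275 2.08
vertex 0.063 -0.833 1.144
vertex 1.196 -1.007 1.168
endloop
endfacet
facet normal 0.446 -0.893 0.051
outer loop
vertex 0.555 -1.275 2.08
vertex 1.196 -1.007 1.168
vertex 1.569 -0.76 2.224
endloop
endfacet
facet normal 0.243 -0.673 0.698
outer loop
vertex 0.555 -1.275 2.08
vertex 1.569 -0.76 2.224
vertex 0.667 -0.435 2.851
endloop
endfacet
facet normal -0.582 0.128 0.803
outer loop
vertex -0.264 -0.479 2.184
vertex 0.667 -0.435 2.851
vertex 0.244 0.527 2.392
endloop
endfacet
facet normal -0.958 -0.120 -0.260
outer loop
vertex 0.063 -0.833 1.144
vertex -0.264 -0.479 2.184
vertex -0.129 0.28 1.336
endloop
endfacet
facet normal -0.050 -0.448 -0.893
outer loop
vertex 1.196 -1.007 1.168
vertex 0.063 -0.833 1.144
vertex 0.773 -0.045 0.709
endloop
endfacet
facet normal 0.888 -0.403 -0.219
outer loop
vertex 1.569 -0.76 2.224
vertex 1.196 -1.007 1.168
vertex 1.704 -0.001 1.376
endloop
endfacet
facet normal 0.559 -0.046 0.828
outer loop
vertex 0.667 -0.435 2.851
vertex 1.569 -0.76 2.224
vertex 1.377 0.353 2.416
endloop
endfacet

endsolid


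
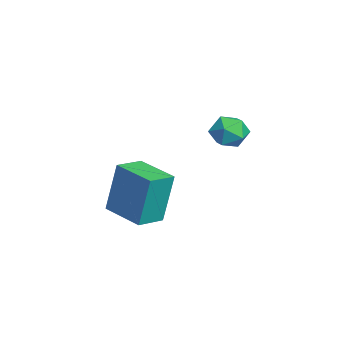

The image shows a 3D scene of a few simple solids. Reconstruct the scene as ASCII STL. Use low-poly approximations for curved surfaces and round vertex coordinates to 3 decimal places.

solid 
facet normal -0.289 0.246 0.925
outer loop
vertex 2.372 1.894 0.448
vertex 2.699 1.407 0.68
vertex 2.975 1.971 0.616
endloop
endfacet
facet normal -0.247 0.825 0.509
outer loop
vertex 2.372 1.894 0.448
vertex 2.975 1.971 0.616
vertex 2.76 2.234 0.085
endloop
endfacet
facet normal -0.683 0.729 -0.047
outer loop
vertex 2.372 1.894 0.448
vertex 2.76 2.234 0.085
vertex 2.351 1.834 -0.18
endloop
endfacet
facet normal -0.996 0.092 0.025
outer loop
vertex 2.372 1.894 0.448
vertex 2.351 1.834 -0.18
vertex 2.313 1.322 0.188
endloop
endfacet
facet normal -0.752 -0.207 0.626
outer loop
vertex 2.372 1.894 0.448
vertex 2.313 1.322 0.188
vertex 2.699 1.407 0.68
endloop
endfacet
facet normal 0.420 0.869 0.261
outer loop
vertex 2.76 2.234 0.085
vertex 2.975 1.971 0.616
vertex 3.327 1.958 0.092
endloop
endfacet
facet normal 0.352 -0.067 0.933
outer loop
vertex 2.975 1.971 0.616
vertex 2.699 1.407 0.68
vertex 3.289 1.446 0.46
endloop
endfacet
facet normal -0.396 -0.801 0.449
outer loop
vertex 2.699 1.407 0.68
vertex 2.313 1.322 0.188
vertex 2.88 1.046 0.195
endloop
endfacet
facet normal -0.791 -0.317 -0.523
outer loop
vertex 2.313 1.322 0.188
vertex 2.351 1.834 -0.18
vertex 2.665 1.309 -0.336
endloop
endfacet
facet normal -0.285 0.715 -0.639
outer loop
vertex 2.351 1.834 -0.18
vertex 2.76 2.234 0.085
vertex 2.941 1.873 -0.4
endloop
endfacet
facet normal 0.996 -0.092 -0.025
outer loop
vertex 3.268 1.386 -0.168
vertex 3.327 1.958 0.092
vertex 3.289 1.446 0.46
endloop
endfacet
facet normal 0.683 -0.729 0.047
outer loop
vertex 3.268 1.386 -0.168
vertex 3.289 1.446 0.46
vertex 2.88 1.046 0.195
endloop
endfacet
facet normal 0.247 -0.825 -0.509
outer loop
vertex 3.268 1.386 -0.168
vertex 2.88 1.046 0.195
vertex 2.665 1.309 -0.336
endloop
endfacet
facet normal 0.289 -0.246 -0.925
outer loop
vertex 3.268 1.386 -0.168
vertex 2.665 1.309 -0.336
vertex 2.941 1.873 -0.4
endloop
endfacet
facet normal 0.752 0.207 -0.626
outer loop
vertex 3.268 1.386 -0.168
vertex 2.941 1.873 -0.4
vertex 3.327 1.958 0.092
endloop
endfacet
facet normal 0.791 0.317 0.523
outer loop
vertex 3.289 1.446 0.46
vertex 3.327 1.958 0.092
vertex 2.975 1.971 0.616
endloop
endfacet
facet normal 0.285 -0.715 0.639
outer loop
vertex 2.88 1.046 0.195
vertex 3.289 1.446 0.46
vertex 2.699 1.407 0.68
endloop
endfacet
facet normal -0.420 -0.869 -0.261
outer loop
vertex 2.665 1.309 -0.336
vertex 2.88 1.046 0.195
vertex 2.313 1.322 0.188
endloop
endfacet
facet normal -0.352 0.067 -0.933
outer loop
vertex 2.941 1.873 -0.4
vertex 2.665 1.309 -0.336
vertex 2.351 1.834 -0.18
endloop
endfacet
facet normal 0.396 0.801 -0.449
outer loop
vertex 3.327 1.958 0.092
vertex 2.941 1.873 -0.4
vertex 2.76 2.234 0.085
endloop
endfacet
facet normal -0.775 -0.623 0.105
outer loop
vertex 0.801 -1.374 -2.019
vertex 0.182 -0.63 -2.176
vertex 0.837 -1.715 -3.775
endloop
endfacet
facet normal 0.631 -0.759 0.160
outer loop
vertex 1.938 -0.83 -3.924
vertex 0.801 -1.374 -2.019
vertex 0.837 -1.715 -3.775
endloop
endfacet
facet normal -0.776 -0.622 0.104
outer loop
vertex 0.837 -1.715 -3.775
vertex 0.182 -0.63 -2.176
vertex 0.219 -0.971 -3.933
endloop
endfacet
facet normal 0.021 -0.191 -0.981
outer loop
vertex 0.219 -0.971 -3.933
vertex 1.938 -0.83 -3.924
vertex 0.837 -1.715 -3.775
endloop
endfacet
facet normal -0.020 0.190 0.982
outer loop
vertex 0.801 -1.374 -2.019
vertex 1.283 0.255 -2.325
vertex 0.182 -0.63 -2.176
endloop
endfacet
facet normal 0.632 -0.758 0.160
outer loop
vertex 1.901 -0.489 -2.167
vertex 0.801 -1.374 -2.019
vertex 1.938 -0.83 -3.924
endloop
endfacet
facet normal -0.021 0.191 0.981
outer loop
vertex 1.901 -0.489 -2.167
vertex 1.283 0.255 -2.325
vertex 0.801 -1.374 -2.019
endloop
endfacet
facet normal -0.631 0.759 -0.161
outer loop
vertex 0.182 -0.63 -2.176
vertex 1.283 0.255 -2.325
vertex 0.219 -0.971 -3.933
endloop
endfacet
facet normal 0.021 -0.190 -0.982
outer loop
vertex 1.319 -0.086 -4.081
vertex 1.938 -0.83 -3.924
vertex 0.219 -0.971 -3.933
endloop
endfacet
facet normal -0.632 0.758 -0.160
outer loop
vertex 0.219 -0.971 -3.933
vertex 1.283 0.255 -2.325
vertex 1.319 -0.086 -4.081
endloop
endfacet
facet normal 0.775 0.623 -0.105
outer loop
vertex 1.319 -0.086 -4.081
vertex 1.901 -0.489 -2.167
vertex 1.938 -0.83 -3.924
endloop
endfacet
facet normal 0.776 0.622 -0.105
outer loop
vertex 1.283 0.255 -2.325
vertex 1.901 -0.489 -2.167
vertex 1.319 -0.086 -4.081
endloop
endfacet

endsolid


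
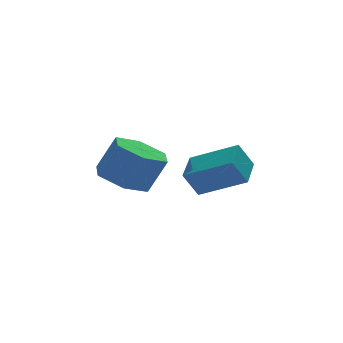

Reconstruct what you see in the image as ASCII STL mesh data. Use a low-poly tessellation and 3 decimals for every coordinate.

solid 
facet normal -0.418 0.142 -0.898
outer loop
vertex 0.959 0.266 -1.395
vertex 0.018 -0.024 -1.003
vertex 0.312 0.995 -0.979
endloop
endfacet
facet normal 0.673 0.712 -0.200
outer loop
vertex 0.959 0.266 -1.395
vertex 0.312 0.995 -0.979
vertex 1.584 0.053 -0.048
endloop
endfacet
facet normal 0.673 0.712 -0.200
outer loop
vertex 1.584 0.053 -0.048
vertex 0.312 0.995 -0.979
vertex 0.937 0.782 0.368
endloop
endfacet
facet normal 0.416 -0.143 0.898
outer loop
vertex 1.584 0.053 -0.048
vertex 0.937 0.782 0.368
vertex 0.642 -0.236 0.343
endloop
endfacet
facet normal -0.416 0.141 -0.898
outer loop
vertex 0.312 0.995 -0.979
vertex 0.018 -0.024 -1.003
vertex -0.63 0.705 -0.588
endloop
endfacet
facet normal -0.193 0.951 0.240
outer loop
vertex 0.312 0.995 -0.979
vertex -0.63 0.705 -0.588
vertex 0.937 0.782 0.368
endloop
endfacet
facet normal -0.193 0.951 0.240
outer loop
vertex 0.937 0.782 0.368
vertex -0.63 0.705 -0.588
vertex -0.005 0.492 0.759
endloop
endfacet
facet normal 0.417 -0.143 0.898
outer loop
vertex 0.937 0.782 0.368
vertex -0.005 0.492 0.759
vertex 0.642 -0.236 0.343
endloop
endfacet
facet normal -0.416 0.141 -0.898
outer loop
vertex -0.63 0.705 -0.588
vertex 0.018 -0.024 -1.003
vertex -0.924 -0.313 -0.612
endloop
endfacet
facet normal -0.866 0.240 0.440
outer loop
vertex -0.63 0.705 -0.588
vertex -0.924 -0.313 -0.612
vertex -0.005 0.492 0.759
endloop
endfacet
facet normal -0.866 0.240 0.440
outer loop
vertex -0.005 0.492 0.759
vertex -0.924 -0.313 -0.612
vertex -0.299 -0.526 0.735
endloop
endfacet
facet normal 0.418 -0.142 0.898
outer loop
vertex -0.005 0.492 0.759
vertex -0.299 -0.526 0.735
vertex 0.642 -0.236 0.343
endloop
endfacet
facet normal -0.416 0.143 -0.898
outer loop
vertex -0.924 -0.313 -0.612
vertex 0.018 -0.024 -1.003
vertex -0.277 -1.042 -1.028
endloop
endfacet
facet normal -0.673 -0.712 0.200
outer loop
vertex -0.924 -0.313 -0.612
vertex -0.277 -1.042 -1.028
vertex -0.299 -0.526 0.735
endloop
endfacet
facet normal -0.673 -0.712 0.200
outer loop
vertex -0.299 -0.526 0.735
vertex -0.277 -1.042 -1.028
vertex 0.348 -1.255 0.319
endloop
endfacet
facet normal 0.418 -0.142 0.898
outer loop
vertex -0.299 -0.526 0.735
vertex 0.348 -1.255 0.319
vertex 0.642 -0.236 0.343
endloop
endfacet
facet normal -0.417 0.143 -0.898
outer loop
vertex -0.277 -1.042 -1.028
vertex 0.018 -0.024 -1.003
vertex 0.665 -0.752 -1.419
endloop
endfacet
facet normal 0.193 -0.951 -0.240
outer loop
vertex -0.277 -1.042 -1.028
vertex 0.665 -0.752 -1.419
vertex 0.348 -1.255 0.319
endloop
endfacet
facet normal 0.193 -0.951 -0.240
outer loop
vertex 0.348 -1.255 0.319
vertex 0.665 -0.752 -1.419
vertex 1.29 -0.965 -0.072
endloop
endfacet
facet normal 0.416 -0.141 0.898
outer loop
vertex 0.348 -1.255 0.319
vertex 1.29 -0.965 -0.072
vertex 0.642 -0.236 0.343
endloop
endfacet
facet normal -0.418 0.142 -0.898
outer loop
vertex 0.665 -0.752 -1.419
vertex 0.018 -0.024 -1.003
vertex 0.959 0.266 -1.395
endloop
endfacet
facet normal 0.866 -0.240 -0.440
outer loop
vertex 0.665 -0.752 -1.419
vertex 0.959 0.266 -1.395
vertex 1.29 -0.965 -0.072
endloop
endfacet
facet normal 0.866 -0.240 -0.440
outer loop
vertex 1.29 -0.965 -0.072
vertex 0.959 0.266 -1.395
vertex 1.584 0.053 -0.048
endloop
endfacet
facet normal 0.416 -0.141 0.898
outer loop
vertex 1.29 -0.965 -0.072
vertex 1.584 0.053 -0.048
vertex 0.642 -0.236 0.343
endloop
endfacet
facet normal -0.504 0.021 0.864
outer loop
vertex 3.458 -1.307 -0.253
vertex 4.151 -0.212 0.125
vertex 2.124 -0.185 -1.058
endloop
endfacet
facet normal -0.513 -0.811 -0.280
outer loop
vertex 2.689 -0.208 -2.025
vertex 3.458 -1.307 -0.253
vertex 2.124 -0.185 -1.058
endloop
endfacet
facet normal -0.504 0.021 0.864
outer loop
vertex 2.124 -0.185 -1.058
vertex 4.151 -0.212 0.125
vertex 2.817 0.91 -0.68
endloop
endfacet
facet normal -0.695 0.584 -0.420
outer loop
vertex 2.817 0.91 -0.68
vertex 2.689 -0.208 -2.025
vertex 2.124 -0.185 -1.058
endloop
endfacet
facet normal 0.695 -0.584 0.420
outer loop
vertex 3.458 -1.307 -0.253
vertex 4.716 -0.235 -0.842
vertex 4.151 -0.212 0.125
endloop
endfacet
facet normal -0.513 -0.811 -0.280
outer loop
vertex 4.023 -1.33 -1.22
vertex 3.458 -1.307 -0.253
vertex 2.689 -0.208 -2.025
endloop
endfacet
facet normal 0.695 -0.584 0.420
outer loop
vertex 4.023 -1.33 -1.22
vertex 4.716 -0.235 -0.842
vertex 3.458 -1.307 -0.253
endloop
endfacet
facet normal 0.513 0.811 0.280
outer loop
vertex 4.151 -0.212 0.125
vertex 4.716 -0.235 -0.842
vertex 2.817 0.91 -0.68
endloop
endfacet
facet normal -0.695 0.584 -0.420
outer loop
vertex 3.382 0.887 -1.647
vertex 2.689 -0.208 -2.025
vertex 2.817 0.91 -0.68
endloop
endfacet
facet normal 0.513 0.811 0.280
outer loop
vertex 2.817 0.91 -0.68
vertex 4.716 -0.235 -0.842
vertex 3.382 0.887 -1.647
endloop
endfacet
facet normal 0.504 -0.021 -0.864
outer loop
vertex 3.382 0.887 -1.647
vertex 4.023 -1.33 -1.22
vertex 2.689 -0.208 -2.025
endloop
endfacet
facet normal 0.504 -0.021 -0.864
outer loop
vertex 4.716 -0.235 -0.842
vertex 4.023 -1.33 -1.22
vertex 3.382 0.887 -1.647
endloop
endfacet

endsolid


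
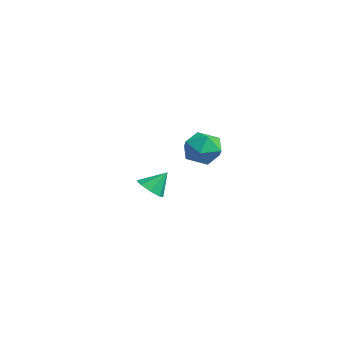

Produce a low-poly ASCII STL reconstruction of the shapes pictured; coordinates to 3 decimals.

solid 
facet normal -0.614 0.565 0.551
outer loop
vertex 3.679 -0.798 3.711
vertex 2.898 -1.135 3.187
vertex 3.193 -1.617 4.01
endloop
endfacet
facet normal -0.043 0.365 0.930
outer loop
vertex 3.679 -0.798 3.711
vertex 3.193 -1.617 4.01
vertex 4.191 -1.588 4.045
endloop
endfacet
facet normal 0.539 0.600 0.591
outer loop
vertex 3.679 -0.798 3.711
vertex 4.191 -1.588 4.045
vertex 4.513 -1.087 3.243
endloop
endfacet
facet normal 0.329 0.944 0.003
outer loop
vertex 3.679 -0.798 3.711
vertex 4.513 -1.087 3.243
vertex 3.714 -0.807 2.713
endloop
endfacet
facet normal -0.384 0.923 -0.022
outer loop
vertex 3.679 -0.798 3.711
vertex 3.714 -0.807 2.713
vertex 2.898 -1.135 3.187
endloop
endfacet
facet normal -0.023 -0.348 0.937
outer loop
vertex 4.191 -1.588 4.045
vertex 3.193 -1.617 4.01
vertex 3.726 -2.413 3.727
endloop
endfacet
facet normal -0.945 -0.024 0.325
outer loop
vertex 3.193 -1.617 4.01
vertex 2.898 -1.135 3.187
vertex 2.927 -2.133 3.197
endloop
endfacet
facet normal -0.573 0.555 -0.603
outer loop
vertex 2.898 -1.135 3.187
vertex 3.714 -0.807 2.713
vertex 3.249 -1.632 2.395
endloop
endfacet
facet normal 0.580 0.589 -0.563
outer loop
vertex 3.714 -0.807 2.713
vertex 4.513 -1.087 3.243
vertex 4.247 -1.603 2.43
endloop
endfacet
facet normal 0.921 0.031 0.389
outer loop
vertex 4.513 -1.087 3.243
vertex 4.191 -1.588 4.045
vertex 4.542 -2.085 3.253
endloop
endfacet
facet normal -0.329 -0.944 -0.003
outer loop
vertex 3.761 -2.422 2.729
vertex 3.726 -2.413 3.727
vertex 2.927 -2.133 3.197
endloop
endfacet
facet normal -0.539 -0.600 -0.591
outer loop
vertex 3.761 -2.422 2.729
vertex 2.927 -2.133 3.197
vertex 3.249 -1.632 2.395
endloop
endfacet
facet normal 0.043 -0.365 -0.930
outer loop
vertex 3.761 -2.422 2.729
vertex 3.249 -1.632 2.395
vertex 4.247 -1.603 2.43
endloop
endfacet
facet normal 0.614 -0.565 -0.551
outer loop
vertex 3.761 -2.422 2.729
vertex 4.247 -1.603 2.43
vertex 4.542 -2.085 3.253
endloop
endfacet
facet normal 0.384 -0.923 0.022
outer loop
vertex 3.761 -2.422 2.729
vertex 4.542 -2.085 3.253
vertex 3.726 -2.413 3.727
endloop
endfacet
facet normal -0.580 -0.589 0.563
outer loop
vertex 2.927 -2.133 3.197
vertex 3.726 -2.413 3.727
vertex 3.193 -1.617 4.01
endloop
endfacet
facet normal -0.921 -0.031 -0.389
outer loop
vertex 3.249 -1.632 2.395
vertex 2.927 -2.133 3.197
vertex 2.898 -1.135 3.187
endloop
endfacet
facet normal 0.023 0.348 -0.937
outer loop
vertex 4.247 -1.603 2.43
vertex 3.249 -1.632 2.395
vertex 3.714 -0.807 2.713
endloop
endfacet
facet normal 0.945 0.024 -0.325
outer loop
vertex 4.542 -2.085 3.253
vertex 4.247 -1.603 2.43
vertex 4.513 -1.087 3.243
endloop
endfacet
facet normal 0.573 -0.555 0.603
outer loop
vertex 3.726 -2.413 3.727
vertex 4.542 -2.085 3.253
vertex 4.191 -1.588 4.045
endloop
endfacet
facet normal -0.115 -0.643 -0.757
outer loop
vertex -1.486 -1.936 -1.102
vertex -2.224 -1.655 -1.228
vertex -1.494 -1.469 -1.497
endloop
endfacet
facet normal 0.919 0.264 0.293
outer loop
vertex -1.486 -1.936 -1.102
vertex -1.494 -1.469 -1.497
vertex -2.076 -0.825 -0.252
endloop
endfacet
facet normal -0.115 -0.643 -0.757
outer loop
vertex -1.494 -1.469 -1.497
vertex -2.224 -1.655 -1.228
vertex -1.93 -1.111 -1.735
endloop
endfacet
facet normal 0.658 0.749 -0.080
outer loop
vertex -1.494 -1.469 -1.497
vertex -1.93 -1.111 -1.735
vertex -2.076 -0.825 -0.252
endloop
endfacet
facet normal -0.116 -0.643 -0.757
outer loop
vertex -1.93 -1.111 -1.735
vertex -2.224 -1.655 -1.228
vertex -2.538 -1.071 -1.676
endloop
endfacet
facet normal 0.047 0.982 -0.185
outer loop
vertex -1.93 -1.111 -1.735
vertex -2.538 -1.071 -1.676
vertex -2.076 -0.825 -0.252
endloop
endfacet
facet normal -0.114 -0.643 -0.758
outer loop
vertex -2.538 -1.071 -1.676
vertex -2.224 -1.655 -1.228
vertex -2.962 -1.374 -1.355
endloop
endfacet
facet normal -0.561 0.827 0.039
outer loop
vertex -2.538 -1.071 -1.676
vertex -2.962 -1.374 -1.355
vertex -2.076 -0.825 -0.252
endloop
endfacet
facet normal -0.115 -0.644 -0.757
outer loop
vertex -2.962 -1.374 -1.355
vertex -2.224 -1.655 -1.228
vertex -2.954 -1.841 -0.959
endloop
endfacet
facet normal -0.805 0.376 0.459
outer loop
vertex -2.962 -1.374 -1.355
vertex -2.954 -1.841 -0.959
vertex -2.076 -0.825 -0.252
endloop
endfacet
facet normal -0.115 -0.643 -0.757
outer loop
vertex -2.954 -1.841 -0.959
vertex -2.224 -1.655 -1.228
vertex -2.519 -2.199 -0.721
endloop
endfacet
facet normal -0.544 -0.108 0.832
outer loop
vertex -2.954 -1.841 -0.959
vertex -2.519 -2.199 -0.721
vertex -2.076 -0.825 -0.252
endloop
endfacet
facet normal -0.116 -0.643 -0.757
outer loop
vertex -2.519 -2.199 -0.721
vertex -2.224 -1.655 -1.228
vertex -1.91 -2.239 -0.78
endloop
endfacet
facet normal 0.068 -0.342 0.937
outer loop
vertex -2.519 -2.199 -0.721
vertex -1.91 -2.239 -0.78
vertex -2.076 -0.825 -0.252
endloop
endfacet
facet normal -0.116 -0.643 -0.757
outer loop
vertex -1.91 -2.239 -0.78
vertex -2.224 -1.655 -1.228
vertex -1.486 -1.936 -1.102
endloop
endfacet
facet normal 0.675 -0.187 0.713
outer loop
vertex -1.91 -2.239 -0.78
vertex -1.486 -1.936 -1.102
vertex -2.076 -0.825 -0.252
endloop
endfacet

endsolid


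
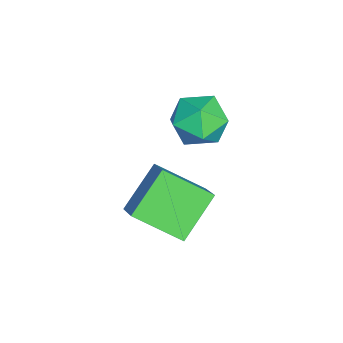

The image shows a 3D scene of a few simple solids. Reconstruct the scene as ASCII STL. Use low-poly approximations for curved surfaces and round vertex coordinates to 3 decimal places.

solid 
facet normal -0.641 -0.755 0.138
outer loop
vertex 0.394 1.365 0.372
vertex 1.23 0.602 0.086
vertex 1.09 0.925 1.199
endloop
endfacet
facet normal -0.800 -0.205 0.564
outer loop
vertex 0.394 1.365 0.372
vertex 1.09 0.925 1.199
vertex 0.81 2.058 1.213
endloop
endfacet
facet normal -0.918 0.366 0.152
outer loop
vertex 0.394 1.365 0.372
vertex 0.81 2.058 1.213
vertex 0.777 2.435 0.109
endloop
endfacet
facet normal -0.833 0.168 -0.527
outer loop
vertex 0.394 1.365 0.372
vertex 0.777 2.435 0.109
vertex 1.036 1.536 -0.587
endloop
endfacet
facet normal -0.662 -0.524 -0.536
outer loop
vertex 0.394 1.365 0.372
vertex 1.036 1.536 -0.587
vertex 1.23 0.602 0.086
endloop
endfacet
facet normal -0.229 -0.069 0.971
outer loop
vertex 0.81 2.058 1.213
vertex 1.09 0.925 1.199
vertex 1.904 1.724 1.447
endloop
endfacet
facet normal 0.028 -0.959 0.282
outer loop
vertex 1.09 0.925 1.199
vertex 1.23 0.602 0.086
vertex 2.163 0.825 0.751
endloop
endfacet
facet normal -0.005 -0.585 -0.811
outer loop
vertex 1.23 0.602 0.086
vertex 1.036 1.536 -0.587
vertex 2.13 1.202 -0.353
endloop
endfacet
facet normal -0.283 0.535 -0.796
outer loop
vertex 1.036 1.536 -0.587
vertex 0.777 2.435 0.109
vertex 1.85 2.335 -0.339
endloop
endfacet
facet normal -0.421 0.854 0.304
outer loop
vertex 0.777 2.435 0.109
vertex 0.81 2.058 1.213
vertex 1.71 2.658 0.774
endloop
endfacet
facet normal 0.833 -0.168 0.527
outer loop
vertex 2.546 1.895 0.488
vertex 1.904 1.724 1.447
vertex 2.163 0.825 0.751
endloop
endfacet
facet normal 0.918 -0.366 -0.152
outer loop
vertex 2.546 1.895 0.488
vertex 2.163 0.825 0.751
vertex 2.13 1.202 -0.353
endloop
endfacet
facet normal 0.800 0.205 -0.564
outer loop
vertex 2.546 1.895 0.488
vertex 2.13 1.202 -0.353
vertex 1.85 2.335 -0.339
endloop
endfacet
facet normal 0.641 0.755 -0.138
outer loop
vertex 2.546 1.895 0.488
vertex 1.85 2.335 -0.339
vertex 1.71 2.658 0.774
endloop
endfacet
facet normal 0.662 0.524 0.536
outer loop
vertex 2.546 1.895 0.488
vertex 1.71 2.658 0.774
vertex 1.904 1.724 1.447
endloop
endfacet
facet normal 0.283 -0.535 0.796
outer loop
vertex 2.163 0.825 0.751
vertex 1.904 1.724 1.447
vertex 1.09 0.925 1.199
endloop
endfacet
facet normal 0.421 -0.854 -0.304
outer loop
vertex 2.13 1.202 -0.353
vertex 2.163 0.825 0.751
vertex 1.23 0.602 0.086
endloop
endfacet
facet normal 0.229 0.069 -0.971
outer loop
vertex 1.85 2.335 -0.339
vertex 2.13 1.202 -0.353
vertex 1.036 1.536 -0.587
endloop
endfacet
facet normal -0.028 0.959 -0.282
outer loop
vertex 1.71 2.658 0.774
vertex 1.85 2.335 -0.339
vertex 0.777 2.435 0.109
endloop
endfacet
facet normal 0.005 0.585 0.811
outer loop
vertex 1.904 1.724 1.447
vertex 1.71 2.658 0.774
vertex 0.81 2.058 1.213
endloop
endfacet
facet normal -0.665 0.413 0.622
outer loop
vertex 2.911 0.573 -1.085
vertex 2.991 2.384 -2.203
vertex 1.919 0.14 -1.857
endloop
endfacet
facet normal -0.037 -0.850 0.525
outer loop
vertex 3.309 -0.724 -3.157
vertex 2.911 0.573 -1.085
vertex 1.919 0.14 -1.857
endloop
endfacet
facet normal -0.665 0.414 0.622
outer loop
vertex 1.919 0.14 -1.857
vertex 2.991 2.384 -2.203
vertex 1.999 1.951 -2.976
endloop
endfacet
facet normal -0.746 -0.326 -0.581
outer loop
vertex 1.999 1.951 -2.976
vertex 3.309 -0.724 -3.157
vertex 1.919 0.14 -1.857
endloop
endfacet
facet normal 0.746 0.326 0.581
outer loop
vertex 2.911 0.573 -1.085
vertex 4.381 1.52 -3.503
vertex 2.991 2.384 -2.203
endloop
endfacet
facet normal -0.038 -0.850 0.525
outer loop
vertex 4.301 -0.291 -2.384
vertex 2.911 0.573 -1.085
vertex 3.309 -0.724 -3.157
endloop
endfacet
facet normal 0.746 0.326 0.581
outer loop
vertex 4.301 -0.291 -2.384
vertex 4.381 1.52 -3.503
vertex 2.911 0.573 -1.085
endloop
endfacet
facet normal 0.038 0.850 -0.525
outer loop
vertex 2.991 2.384 -2.203
vertex 4.381 1.52 -3.503
vertex 1.999 1.951 -2.976
endloop
endfacet
facet normal -0.746 -0.326 -0.581
outer loop
vertex 3.389 1.087 -4.275
vertex 3.309 -0.724 -3.157
vertex 1.999 1.951 -2.976
endloop
endfacet
facet normal 0.038 0.850 -0.525
outer loop
vertex 1.999 1.951 -2.976
vertex 4.381 1.52 -3.503
vertex 3.389 1.087 -4.275
endloop
endfacet
facet normal 0.665 -0.413 -0.622
outer loop
vertex 3.389 1.087 -4.275
vertex 4.301 -0.291 -2.384
vertex 3.309 -0.724 -3.157
endloop
endfacet
facet normal 0.665 -0.414 -0.622
outer loop
vertex 4.381 1.52 -3.503
vertex 4.301 -0.291 -2.384
vertex 3.389 1.087 -4.275
endloop
endfacet

endsolid


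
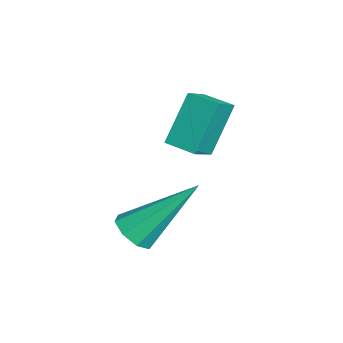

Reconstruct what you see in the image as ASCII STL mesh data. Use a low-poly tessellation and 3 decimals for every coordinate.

solid 
facet normal -0.354 0.369 0.859
outer loop
vertex -2.167 1.549 0.359
vertex -1.651 2.221 0.283
vertex -2.771 1.966 -0.069
endloop
endfacet
facet normal -0.608 -0.789 0.090
outer loop
vertex -2.229 1.399 -1.383
vertex -2.167 1.549 0.359
vertex -2.771 1.966 -0.069
endloop
endfacet
facet normal -0.354 0.370 0.859
outer loop
vertex -2.771 1.966 -0.069
vertex -1.651 2.221 0.283
vertex -2.255 2.637 -0.145
endloop
endfacet
facet normal -0.711 0.490 -0.505
outer loop
vertex -2.255 2.637 -0.145
vertex -2.229 1.399 -1.383
vertex -2.771 1.966 -0.069
endloop
endfacet
facet normal 0.711 -0.489 0.505
outer loop
vertex -2.167 1.549 0.359
vertex -1.109 1.654 -1.031
vertex -1.651 2.221 0.283
endloop
endfacet
facet normal -0.607 -0.789 0.090
outer loop
vertex -1.625 0.983 -0.955
vertex -2.167 1.549 0.359
vertex -2.229 1.399 -1.383
endloop
endfacet
facet normal 0.711 -0.490 0.504
outer loop
vertex -1.625 0.983 -0.955
vertex -1.109 1.654 -1.031
vertex -2.167 1.549 0.359
endloop
endfacet
facet normal 0.607 0.789 -0.090
outer loop
vertex -1.651 2.221 0.283
vertex -1.109 1.654 -1.031
vertex -2.255 2.637 -0.145
endloop
endfacet
facet normal -0.712 0.489 -0.504
outer loop
vertex -1.713 2.071 -1.459
vertex -2.229 1.399 -1.383
vertex -2.255 2.637 -0.145
endloop
endfacet
facet normal 0.608 0.789 -0.089
outer loop
vertex -2.255 2.637 -0.145
vertex -1.109 1.654 -1.031
vertex -1.713 2.071 -1.459
endloop
endfacet
facet normal 0.354 -0.369 -0.859
outer loop
vertex -1.713 2.071 -1.459
vertex -1.625 0.983 -0.955
vertex -2.229 1.399 -1.383
endloop
endfacet
facet normal 0.354 -0.369 -0.859
outer loop
vertex -1.109 1.654 -1.031
vertex -1.625 0.983 -0.955
vertex -1.713 2.071 -1.459
endloop
endfacet
facet normal 0.029 -0.702 -0.712
outer loop
vertex 1.028 0.25 -2.551
vertex 0.441 0.196 -2.522
vertex 0.814 0.529 -2.835
endloop
endfacet
facet normal 0.844 0.523 -0.122
outer loop
vertex 1.028 0.25 -2.551
vertex 0.814 0.529 -2.835
vertex 0.379 1.644 -1.058
endloop
endfacet
facet normal 0.031 -0.703 -0.711
outer loop
vertex 0.814 0.529 -2.835
vertex 0.441 0.196 -2.522
vertex 0.382 0.612 -2.936
endloop
endfacet
facet normal 0.270 0.844 -0.463
outer loop
vertex 0.814 0.529 -2.835
vertex 0.382 0.612 -2.936
vertex 0.379 1.644 -1.058
endloop
endfacet
facet normal 0.029 -0.703 -0.711
outer loop
vertex 0.382 0.612 -2.936
vertex 0.441 0.196 -2.522
vertex -0.016 0.452 -2.794
endloop
endfacet
facet normal -0.464 0.776 -0.427
outer loop
vertex 0.382 0.612 -2.936
vertex -0.016 0.452 -2.794
vertex 0.379 1.644 -1.058
endloop
endfacet
facet normal 0.030 -0.703 -0.711
outer loop
vertex -0.016 0.452 -2.794
vertex 0.441 0.196 -2.522
vertex -0.146 0.142 -2.493
endloop
endfacet
facet normal -0.933 0.358 -0.034
outer loop
vertex -0.016 0.452 -2.794
vertex -0.146 0.142 -2.493
vertex 0.379 1.644 -1.058
endloop
endfacet
facet normal 0.030 -0.703 -0.710
outer loop
vertex -0.146 0.142 -2.493
vertex 0.441 0.196 -2.522
vertex 0.067 -0.136 -2.209
endloop
endfacet
facet normal -0.859 -0.163 0.485
outer loop
vertex -0.146 0.142 -2.493
vertex 0.067 -0.136 -2.209
vertex 0.379 1.644 -1.058
endloop
endfacet
facet normal 0.029 -0.703 -0.711
outer loop
vertex 0.067 -0.136 -2.209
vertex 0.441 0.196 -2.522
vertex 0.5 -0.22 -2.108
endloop
endfacet
facet normal -0.287 -0.484 0.827
outer loop
vertex 0.067 -0.136 -2.209
vertex 0.5 -0.22 -2.108
vertex 0.379 1.644 -1.058
endloop
endfacet
facet normal 0.029 -0.703 -0.711
outer loop
vertex 0.5 -0.22 -2.108
vertex 0.441 0.196 -2.522
vertex 0.897 -0.06 -2.25
endloop
endfacet
facet normal 0.450 -0.416 0.790
outer loop
vertex 0.5 -0.22 -2.108
vertex 0.897 -0.06 -2.25
vertex 0.379 1.644 -1.058
endloop
endfacet
facet normal 0.030 -0.703 -0.711
outer loop
vertex 0.897 -0.06 -2.25
vertex 0.441 0.196 -2.522
vertex 1.028 0.25 -2.551
endloop
endfacet
facet normal 0.917 -0.000 0.399
outer loop
vertex 0.897 -0.06 -2.25
vertex 1.028 0.25 -2.551
vertex 0.379 1.644 -1.058
endloop
endfacet

endsolid


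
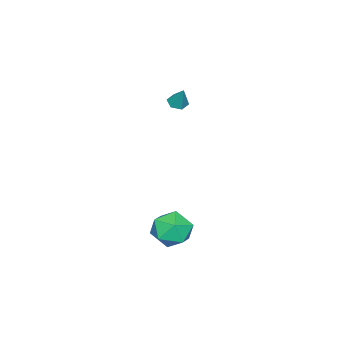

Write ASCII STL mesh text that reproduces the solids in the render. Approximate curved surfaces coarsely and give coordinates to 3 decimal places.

solid 
facet normal -0.266 -0.413 -0.871
outer loop
vertex -0.962 -1.646 2.193
vertex -1.241 -2.047 2.468
vertex -1.502 -1.573 2.323
endloop
endfacet
facet normal 0.110 0.989 -0.099
outer loop
vertex -0.962 -1.646 2.193
vertex -1.502 -1.573 2.323
vertex -0.899 -1.513 3.592
endloop
endfacet
facet normal -0.266 -0.413 -0.871
outer loop
vertex -1.502 -1.573 2.323
vertex -1.241 -2.047 2.468
vertex -1.781 -1.974 2.598
endloop
endfacet
facet normal -0.680 0.673 0.291
outer loop
vertex -1.502 -1.573 2.323
vertex -1.781 -1.974 2.598
vertex -0.899 -1.513 3.592
endloop
endfacet
facet normal -0.266 -0.414 -0.871
outer loop
vertex -1.781 -1.974 2.598
vertex -1.241 -2.047 2.468
vertex -1.519 -2.447 2.743
endloop
endfacet
facet normal -0.696 -0.172 0.697
outer loop
vertex -1.781 -1.974 2.598
vertex -1.519 -2.447 2.743
vertex -0.899 -1.513 3.592
endloop
endfacet
facet normal -0.264 -0.415 -0.871
outer loop
vertex -1.519 -2.447 2.743
vertex -1.241 -2.047 2.468
vertex -0.979 -2.52 2.614
endloop
endfacet
facet normal 0.076 -0.698 0.712
outer loop
vertex -1.519 -2.447 2.743
vertex -0.979 -2.52 2.614
vertex -0.899 -1.513 3.592
endloop
endfacet
facet normal -0.264 -0.415 -0.871
outer loop
vertex -0.979 -2.52 2.614
vertex -1.241 -2.047 2.468
vertex -0.701 -2.12 2.339
endloop
endfacet
facet normal 0.867 -0.381 0.322
outer loop
vertex -0.979 -2.52 2.614
vertex -0.701 -2.12 2.339
vertex -0.899 -1.513 3.592
endloop
endfacet
facet normal -0.264 -0.414 -0.871
outer loop
vertex -0.701 -2.12 2.339
vertex -1.241 -2.047 2.468
vertex -0.962 -1.646 2.193
endloop
endfacet
facet normal 0.884 0.461 -0.084
outer loop
vertex -0.701 -2.12 2.339
vertex -0.962 -1.646 2.193
vertex -0.899 -1.513 3.592
endloop
endfacet
facet normal -0.776 -0.332 0.536
outer loop
vertex 2.085 0.332 -3.307
vertex 2.657 -0.648 -3.086
vertex 2.762 0.256 -2.373
endloop
endfacet
facet normal -0.734 0.380 0.563
outer loop
vertex 2.085 0.332 -3.307
vertex 2.762 0.256 -2.373
vertex 2.768 1.218 -3.014
endloop
endfacet
facet normal -0.770 0.629 -0.106
outer loop
vertex 2.085 0.332 -3.307
vertex 2.768 1.218 -3.014
vertex 2.667 0.908 -4.124
endloop
endfacet
facet normal -0.835 0.071 -0.545
outer loop
vertex 2.085 0.332 -3.307
vertex 2.667 0.908 -4.124
vertex 2.598 -0.245 -4.168
endloop
endfacet
facet normal -0.839 -0.523 -0.149
outer loop
vertex 2.085 0.332 -3.307
vertex 2.598 -0.245 -4.168
vertex 2.657 -0.648 -3.086
endloop
endfacet
facet normal -0.094 0.552 0.828
outer loop
vertex 2.768 1.218 -3.014
vertex 2.762 0.256 -2.373
vertex 3.762 0.785 -2.612
endloop
endfacet
facet normal -0.163 -0.599 0.784
outer loop
vertex 2.762 0.256 -2.373
vertex 2.657 -0.648 -3.086
vertex 3.693 -0.368 -2.656
endloop
endfacet
facet normal -0.265 -0.908 -0.324
outer loop
vertex 2.657 -0.648 -3.086
vertex 2.598 -0.245 -4.168
vertex 3.592 -0.678 -3.766
endloop
endfacet
facet normal -0.258 0.052 -0.965
outer loop
vertex 2.598 -0.245 -4.168
vertex 2.667 0.908 -4.124
vertex 3.598 0.284 -4.407
endloop
endfacet
facet normal -0.153 0.955 -0.253
outer loop
vertex 2.667 0.908 -4.124
vertex 2.768 1.218 -3.014
vertex 3.703 1.188 -3.694
endloop
endfacet
facet normal 0.835 -0.071 0.545
outer loop
vertex 4.275 0.208 -3.473
vertex 3.762 0.785 -2.612
vertex 3.693 -0.368 -2.656
endloop
endfacet
facet normal 0.770 -0.629 0.106
outer loop
vertex 4.275 0.208 -3.473
vertex 3.693 -0.368 -2.656
vertex 3.592 -0.678 -3.766
endloop
endfacet
facet normal 0.734 -0.380 -0.563
outer loop
vertex 4.275 0.208 -3.473
vertex 3.592 -0.678 -3.766
vertex 3.598 0.284 -4.407
endloop
endfacet
facet normal 0.776 0.332 -0.536
outer loop
vertex 4.275 0.208 -3.473
vertex 3.598 0.284 -4.407
vertex 3.703 1.188 -3.694
endloop
endfacet
facet normal 0.839 0.523 0.149
outer loop
vertex 4.275 0.208 -3.473
vertex 3.703 1.188 -3.694
vertex 3.762 0.785 -2.612
endloop
endfacet
facet normal 0.258 -0.052 0.965
outer loop
vertex 3.693 -0.368 -2.656
vertex 3.762 0.785 -2.612
vertex 2.762 0.256 -2.373
endloop
endfacet
facet normal 0.153 -0.955 0.253
outer loop
vertex 3.592 -0.678 -3.766
vertex 3.693 -0.368 -2.656
vertex 2.657 -0.648 -3.086
endloop
endfacet
facet normal 0.094 -0.552 -0.828
outer loop
vertex 3.598 0.284 -4.407
vertex 3.592 -0.678 -3.766
vertex 2.598 -0.245 -4.168
endloop
endfacet
facet normal 0.163 0.599 -0.784
outer loop
vertex 3.703 1.188 -3.694
vertex 3.598 0.284 -4.407
vertex 2.667 0.908 -4.124
endloop
endfacet
facet normal 0.265 0.908 0.324
outer loop
vertex 3.762 0.785 -2.612
vertex 3.703 1.188 -3.694
vertex 2.768 1.218 -3.014
endloop
endfacet

endsolid
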